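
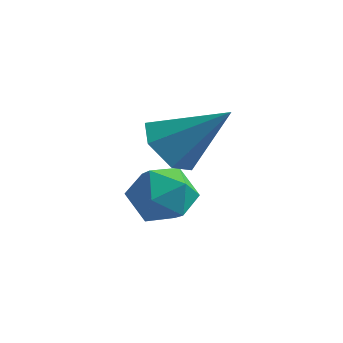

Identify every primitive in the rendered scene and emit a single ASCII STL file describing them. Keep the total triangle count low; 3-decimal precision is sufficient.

solid 
facet normal -0.771 -0.229 0.594
outer loop
vertex -4.278 -0.919 1.258
vertex -4.156 -1.967 1.013
vertex -3.629 -1.545 1.859
endloop
endfacet
facet normal -0.430 0.352 0.831
outer loop
vertex -4.278 -0.919 1.258
vertex -3.629 -1.545 1.859
vertex -3.32 -0.541 1.594
endloop
endfacet
facet normal -0.441 0.841 0.312
outer loop
vertex -4.278 -0.919 1.258
vertex -3.32 -0.541 1.594
vertex -3.656 -0.343 0.584
endloop
endfacet
facet normal -0.789 0.563 -0.247
outer loop
vertex -4.278 -0.919 1.258
vertex -3.656 -0.343 0.584
vertex -4.173 -1.225 0.224
endloop
endfacet
facet normal -0.993 -0.099 -0.072
outer loop
vertex -4.278 -0.919 1.258
vertex -4.173 -1.225 0.224
vertex -4.156 -1.967 1.013
endloop
endfacet
facet normal 0.250 0.174 0.952
outer loop
vertex -3.32 -0.541 1.594
vertex -3.629 -1.545 1.859
vertex -2.607 -1.355 1.556
endloop
endfacet
facet normal -0.301 -0.765 0.569
outer loop
vertex -3.629 -1.545 1.859
vertex -4.156 -1.967 1.013
vertex -3.124 -2.237 1.196
endloop
endfacet
facet normal -0.660 -0.554 -0.507
outer loop
vertex -4.156 -1.967 1.013
vertex -4.173 -1.225 0.224
vertex -3.46 -2.039 0.186
endloop
endfacet
facet normal -0.330 0.516 -0.790
outer loop
vertex -4.173 -1.225 0.224
vertex -3.656 -0.343 0.584
vertex -3.151 -1.035 -0.079
endloop
endfacet
facet normal 0.233 0.966 0.112
outer loop
vertex -3.656 -0.343 0.584
vertex -3.32 -0.541 1.594
vertex -2.624 -0.613 0.767
endloop
endfacet
facet normal 0.789 -0.563 0.247
outer loop
vertex -2.502 -1.661 0.522
vertex -2.607 -1.355 1.556
vertex -3.124 -2.237 1.196
endloop
endfacet
facet normal 0.441 -0.841 -0.312
outer loop
vertex -2.502 -1.661 0.522
vertex -3.124 -2.237 1.196
vertex -3.46 -2.039 0.186
endloop
endfacet
facet normal 0.430 -0.352 -0.831
outer loop
vertex -2.502 -1.661 0.522
vertex -3.46 -2.039 0.186
vertex -3.151 -1.035 -0.079
endloop
endfacet
facet normal 0.771 0.229 -0.594
outer loop
vertex -2.502 -1.661 0.522
vertex -3.151 -1.035 -0.079
vertex -2.624 -0.613 0.767
endloop
endfacet
facet normal 0.993 0.099 0.072
outer loop
vertex -2.502 -1.661 0.522
vertex -2.624 -0.613 0.767
vertex -2.607 -1.355 1.556
endloop
endfacet
facet normal 0.330 -0.516 0.790
outer loop
vertex -3.124 -2.237 1.196
vertex -2.607 -1.355 1.556
vertex -3.629 -1.545 1.859
endloop
endfacet
facet normal -0.233 -0.966 -0.112
outer loop
vertex -3.46 -2.039 0.186
vertex -3.124 -2.237 1.196
vertex -4.156 -1.967 1.013
endloop
endfacet
facet normal -0.250 -0.174 -0.952
outer loop
vertex -3.151 -1.035 -0.079
vertex -3.46 -2.039 0.186
vertex -4.173 -1.225 0.224
endloop
endfacet
facet normal 0.301 0.765 -0.569
outer loop
vertex -2.624 -0.613 0.767
vertex -3.151 -1.035 -0.079
vertex -3.656 -0.343 0.584
endloop
endfacet
facet normal 0.660 0.554 0.507
outer loop
vertex -2.607 -1.355 1.556
vertex -2.624 -0.613 0.767
vertex -3.32 -0.541 1.594
endloop
endfacet
facet normal -0.699 -0.297 -0.650
outer loop
vertex -2.367 -1.449 2.193
vertex -3.023 -1.565 2.952
vertex -2.955 -0.678 2.473
endloop
endfacet
facet normal 0.644 0.642 -0.415
outer loop
vertex -2.367 -1.449 2.193
vertex -2.955 -0.678 2.473
vertex -1.497 -0.915 4.368
endloop
endfacet
facet normal -0.700 -0.297 -0.649
outer loop
vertex -2.955 -0.678 2.473
vertex -3.023 -1.565 2.952
vertex -3.611 -0.793 3.233
endloop
endfacet
facet normal -0.016 0.991 0.136
outer loop
vertex -2.955 -0.678 2.473
vertex -3.611 -0.793 3.233
vertex -1.497 -0.915 4.368
endloop
endfacet
facet normal -0.701 -0.297 -0.649
outer loop
vertex -3.611 -0.793 3.233
vertex -3.023 -1.565 2.952
vertex -3.678 -1.68 3.712
endloop
endfacet
facet normal -0.400 0.459 0.794
outer loop
vertex -3.611 -0.793 3.233
vertex -3.678 -1.68 3.712
vertex -1.497 -0.915 4.368
endloop
endfacet
facet normal -0.700 -0.298 -0.649
outer loop
vertex -3.678 -1.68 3.712
vertex -3.023 -1.565 2.952
vertex -3.09 -2.451 3.431
endloop
endfacet
facet normal -0.123 -0.421 0.899
outer loop
vertex -3.678 -1.68 3.712
vertex -3.09 -2.451 3.431
vertex -1.497 -0.915 4.368
endloop
endfacet
facet normal -0.699 -0.298 -0.650
outer loop
vertex -3.09 -2.451 3.431
vertex -3.023 -1.565 2.952
vertex -2.434 -2.336 2.672
endloop
endfacet
facet normal 0.537 -0.769 0.348
outer loop
vertex -3.09 -2.451 3.431
vertex -2.434 -2.336 2.672
vertex -1.497 -0.915 4.368
endloop
endfacet
facet normal -0.699 -0.298 -0.650
outer loop
vertex -2.434 -2.336 2.672
vertex -3.023 -1.565 2.952
vertex -2.367 -1.449 2.193
endloop
endfacet
facet normal 0.921 -0.237 -0.310
outer loop
vertex -2.434 -2.336 2.672
vertex -2.367 -1.449 2.193
vertex -1.497 -0.915 4.368
endloop
endfacet

endsolid


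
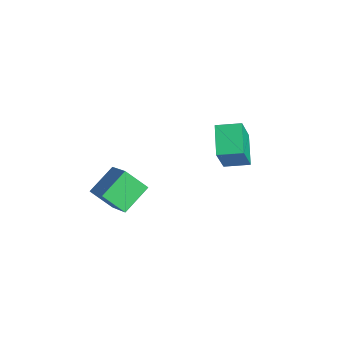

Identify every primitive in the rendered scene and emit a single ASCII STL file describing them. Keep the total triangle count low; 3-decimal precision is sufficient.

solid 
facet normal -0.444 -0.600 0.665
outer loop
vertex 1.328 -0.308 -0.782
vertex 0.168 -0.339 -1.584
vertex 1.766 -1.291 -1.377
endloop
endfacet
facet normal 0.822 0.022 0.568
outer loop
vertex 2.232 -0.661 -2.076
vertex 1.328 -0.308 -0.782
vertex 1.766 -1.291 -1.377
endloop
endfacet
facet normal -0.444 -0.600 0.666
outer loop
vertex 1.766 -1.291 -1.377
vertex 0.168 -0.339 -1.584
vertex 0.606 -1.323 -2.179
endloop
endfacet
facet normal 0.356 -0.800 -0.483
outer loop
vertex 0.606 -1.323 -2.179
vertex 2.232 -0.661 -2.076
vertex 1.766 -1.291 -1.377
endloop
endfacet
facet normal -0.356 0.800 0.484
outer loop
vertex 1.328 -0.308 -0.782
vertex 0.634 0.291 -2.283
vertex 0.168 -0.339 -1.584
endloop
endfacet
facet normal 0.822 0.022 0.568
outer loop
vertex 1.794 0.323 -1.481
vertex 1.328 -0.308 -0.782
vertex 2.232 -0.661 -2.076
endloop
endfacet
facet normal -0.357 0.799 0.484
outer loop
vertex 1.794 0.323 -1.481
vertex 0.634 0.291 -2.283
vertex 1.328 -0.308 -0.782
endloop
endfacet
facet normal -0.822 -0.022 -0.568
outer loop
vertex 0.168 -0.339 -1.584
vertex 0.634 0.291 -2.283
vertex 0.606 -1.323 -2.179
endloop
endfacet
facet normal 0.356 -0.799 -0.484
outer loop
vertex 1.072 -0.692 -2.878
vertex 2.232 -0.661 -2.076
vertex 0.606 -1.323 -2.179
endloop
endfacet
facet normal -0.822 -0.022 -0.568
outer loop
vertex 0.606 -1.323 -2.179
vertex 0.634 0.291 -2.283
vertex 1.072 -0.692 -2.878
endloop
endfacet
facet normal 0.444 0.600 -0.665
outer loop
vertex 1.072 -0.692 -2.878
vertex 1.794 0.323 -1.481
vertex 2.232 -0.661 -2.076
endloop
endfacet
facet normal 0.444 0.600 -0.665
outer loop
vertex 0.634 0.291 -2.283
vertex 1.794 0.323 -1.481
vertex 1.072 -0.692 -2.878
endloop
endfacet
facet normal -0.829 0.305 0.468
outer loop
vertex 1.202 2.943 0.44
vertex 1.593 3.761 0.6
vertex 0.658 3.458 -0.86
endloop
endfacet
facet normal -0.425 -0.888 -0.174
outer loop
vertex 1.687 3.079 -1.44
vertex 1.202 2.943 0.44
vertex 0.658 3.458 -0.86
endloop
endfacet
facet normal -0.829 0.306 0.467
outer loop
vertex 0.658 3.458 -0.86
vertex 1.593 3.761 0.6
vertex 1.05 4.275 -0.7
endloop
endfacet
facet normal -0.362 0.343 -0.867
outer loop
vertex 1.05 4.275 -0.7
vertex 1.687 3.079 -1.44
vertex 0.658 3.458 -0.86
endloop
endfacet
facet normal 0.362 -0.343 0.867
outer loop
vertex 1.202 2.943 0.44
vertex 2.622 3.382 0.02
vertex 1.593 3.761 0.6
endloop
endfacet
facet normal -0.425 -0.888 -0.174
outer loop
vertex 2.23 2.565 -0.14
vertex 1.202 2.943 0.44
vertex 1.687 3.079 -1.44
endloop
endfacet
facet normal 0.362 -0.344 0.866
outer loop
vertex 2.23 2.565 -0.14
vertex 2.622 3.382 0.02
vertex 1.202 2.943 0.44
endloop
endfacet
facet normal 0.425 0.888 0.174
outer loop
vertex 1.593 3.761 0.6
vertex 2.622 3.382 0.02
vertex 1.05 4.275 -0.7
endloop
endfacet
facet normal -0.363 0.343 -0.866
outer loop
vertex 2.078 3.897 -1.28
vertex 1.687 3.079 -1.44
vertex 1.05 4.275 -0.7
endloop
endfacet
facet normal 0.425 0.888 0.174
outer loop
vertex 1.05 4.275 -0.7
vertex 2.622 3.382 0.02
vertex 2.078 3.897 -1.28
endloop
endfacet
facet normal 0.830 -0.305 -0.467
outer loop
vertex 2.078 3.897 -1.28
vertex 2.23 2.565 -0.14
vertex 1.687 3.079 -1.44
endloop
endfacet
facet normal 0.829 -0.306 -0.468
outer loop
vertex 2.622 3.382 0.02
vertex 2.23 2.565 -0.14
vertex 2.078 3.897 -1.28
endloop
endfacet

endsolid


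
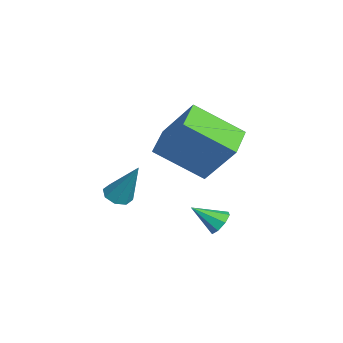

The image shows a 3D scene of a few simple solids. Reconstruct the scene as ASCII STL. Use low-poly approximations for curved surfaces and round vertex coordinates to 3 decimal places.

solid 
facet normal 0.150 0.802 -0.578
outer loop
vertex 4.137 -0.806 -1.544
vertex 3.698 -0.921 -1.818
vertex 3.807 -0.631 -1.387
endloop
endfacet
facet normal 0.459 0.070 0.886
outer loop
vertex 4.137 -0.806 -1.544
vertex 3.807 -0.631 -1.387
vertex 3.522 -1.859 -1.142
endloop
endfacet
facet normal 0.149 0.803 -0.578
outer loop
vertex 3.807 -0.631 -1.387
vertex 3.698 -0.921 -1.818
vertex 3.412 -0.626 -1.482
endloop
endfacet
facet normal -0.224 0.240 0.944
outer loop
vertex 3.807 -0.631 -1.387
vertex 3.412 -0.626 -1.482
vertex 3.522 -1.859 -1.142
endloop
endfacet
facet normal 0.151 0.803 -0.577
outer loop
vertex 3.412 -0.626 -1.482
vertex 3.698 -0.921 -1.818
vertex 3.185 -0.793 -1.774
endloop
endfacet
facet normal -0.810 0.088 0.580
outer loop
vertex 3.412 -0.626 -1.482
vertex 3.185 -0.793 -1.774
vertex 3.522 -1.859 -1.142
endloop
endfacet
facet normal 0.151 0.802 -0.577
outer loop
vertex 3.185 -0.793 -1.774
vertex 3.698 -0.921 -1.818
vertex 3.259 -1.035 -2.091
endloop
endfacet
facet normal -0.954 -0.299 0.005
outer loop
vertex 3.185 -0.793 -1.774
vertex 3.259 -1.035 -2.091
vertex 3.522 -1.859 -1.142
endloop
endfacet
facet normal 0.151 0.802 -0.577
outer loop
vertex 3.259 -1.035 -2.091
vertex 3.698 -0.921 -1.818
vertex 3.589 -1.21 -2.248
endloop
endfacet
facet normal -0.575 -0.690 -0.440
outer loop
vertex 3.259 -1.035 -2.091
vertex 3.589 -1.21 -2.248
vertex 3.522 -1.859 -1.142
endloop
endfacet
facet normal 0.149 0.803 -0.577
outer loop
vertex 3.589 -1.21 -2.248
vertex 3.698 -0.921 -1.818
vertex 3.983 -1.215 -2.153
endloop
endfacet
facet normal 0.109 -0.860 -0.498
outer loop
vertex 3.589 -1.21 -2.248
vertex 3.983 -1.215 -2.153
vertex 3.522 -1.859 -1.142
endloop
endfacet
facet normal 0.150 0.803 -0.577
outer loop
vertex 3.983 -1.215 -2.153
vertex 3.698 -0.921 -1.818
vertex 4.21 -1.048 -1.862
endloop
endfacet
facet normal 0.693 -0.708 -0.135
outer loop
vertex 3.983 -1.215 -2.153
vertex 4.21 -1.048 -1.862
vertex 3.522 -1.859 -1.142
endloop
endfacet
facet normal 0.150 0.803 -0.577
outer loop
vertex 4.21 -1.048 -1.862
vertex 3.698 -0.921 -1.818
vertex 4.137 -0.806 -1.544
endloop
endfacet
facet normal 0.839 -0.323 0.438
outer loop
vertex 4.21 -1.048 -1.862
vertex 4.137 -0.806 -1.544
vertex 3.522 -1.859 -1.142
endloop
endfacet
facet normal -0.317 -0.364 -0.876
outer loop
vertex 4.011 -4.659 -0.22
vertex 3.714 -4.227 -0.292
vertex 4.211 -4.364 -0.415
endloop
endfacet
facet normal 0.866 -0.463 0.188
outer loop
vertex 4.011 -4.659 -0.22
vertex 4.211 -4.364 -0.415
vertex 4.266 -3.593 1.232
endloop
endfacet
facet normal -0.317 -0.363 -0.876
outer loop
vertex 4.211 -4.364 -0.415
vertex 3.714 -4.227 -0.292
vertex 4.119 -3.989 -0.537
endloop
endfacet
facet normal 0.972 0.198 -0.125
outer loop
vertex 4.211 -4.364 -0.415
vertex 4.119 -3.989 -0.537
vertex 4.266 -3.593 1.232
endloop
endfacet
facet normal -0.317 -0.363 -0.876
outer loop
vertex 4.119 -3.989 -0.537
vertex 3.714 -4.227 -0.292
vertex 3.79 -3.753 -0.516
endloop
endfacet
facet normal 0.558 0.798 -0.225
outer loop
vertex 4.119 -3.989 -0.537
vertex 3.79 -3.753 -0.516
vertex 4.266 -3.593 1.232
endloop
endfacet
facet normal -0.316 -0.363 -0.876
outer loop
vertex 3.79 -3.753 -0.516
vertex 3.714 -4.227 -0.292
vertex 3.416 -3.794 -0.364
endloop
endfacet
facet normal -0.131 0.990 -0.055
outer loop
vertex 3.79 -3.753 -0.516
vertex 3.416 -3.794 -0.364
vertex 4.266 -3.593 1.232
endloop
endfacet
facet normal -0.318 -0.364 -0.875
outer loop
vertex 3.416 -3.794 -0.364
vertex 3.714 -4.227 -0.292
vertex 3.217 -4.089 -0.169
endloop
endfacet
facet normal -0.695 0.659 0.287
outer loop
vertex 3.416 -3.794 -0.364
vertex 3.217 -4.089 -0.169
vertex 4.266 -3.593 1.232
endloop
endfacet
facet normal -0.318 -0.364 -0.875
outer loop
vertex 3.217 -4.089 -0.169
vertex 3.714 -4.227 -0.292
vertex 3.309 -4.465 -0.046
endloop
endfacet
facet normal -0.801 0.000 0.599
outer loop
vertex 3.217 -4.089 -0.169
vertex 3.309 -4.465 -0.046
vertex 4.266 -3.593 1.232
endloop
endfacet
facet normal -0.317 -0.365 -0.875
outer loop
vertex 3.309 -4.465 -0.046
vertex 3.714 -4.227 -0.292
vertex 3.638 -4.701 -0.067
endloop
endfacet
facet normal -0.387 -0.601 0.700
outer loop
vertex 3.309 -4.465 -0.046
vertex 3.638 -4.701 -0.067
vertex 4.266 -3.593 1.232
endloop
endfacet
facet normal -0.318 -0.364 -0.875
outer loop
vertex 3.638 -4.701 -0.067
vertex 3.714 -4.227 -0.292
vertex 4.011 -4.659 -0.22
endloop
endfacet
facet normal 0.306 -0.792 0.528
outer loop
vertex 3.638 -4.701 -0.067
vertex 4.011 -4.659 -0.22
vertex 4.266 -3.593 1.232
endloop
endfacet
facet normal -0.921 0.335 0.200
outer loop
vertex -1.319 -2.386 -0.167
vertex -0.598 -1.393 1.488
vertex -0.942 -0.622 -1.39
endloop
endfacet
facet normal -0.350 -0.482 -0.803
outer loop
vertex 0.338 -1.087 -1.668
vertex -1.319 -2.386 -0.167
vertex -0.942 -0.622 -1.39
endloop
endfacet
facet normal -0.921 0.335 0.200
outer loop
vertex -0.942 -0.622 -1.39
vertex -0.598 -1.393 1.488
vertex -0.221 0.372 0.264
endloop
endfacet
facet normal 0.172 0.809 -0.561
outer loop
vertex -0.221 0.372 0.264
vertex 0.338 -1.087 -1.668
vertex -0.942 -0.622 -1.39
endloop
endfacet
facet normal -0.172 -0.810 0.561
outer loop
vertex -1.319 -2.386 -0.167
vertex 0.682 -1.858 1.21
vertex -0.598 -1.393 1.488
endloop
endfacet
facet normal -0.349 -0.482 -0.803
outer loop
vertex -0.039 -2.852 -0.444
vertex -1.319 -2.386 -0.167
vertex 0.338 -1.087 -1.668
endloop
endfacet
facet normal -0.173 -0.809 0.562
outer loop
vertex -0.039 -2.852 -0.444
vertex 0.682 -1.858 1.21
vertex -1.319 -2.386 -0.167
endloop
endfacet
facet normal 0.350 0.482 0.803
outer loop
vertex -0.598 -1.393 1.488
vertex 0.682 -1.858 1.21
vertex -0.221 0.372 0.264
endloop
endfacet
facet normal 0.173 0.809 -0.561
outer loop
vertex 1.059 -0.094 -0.013
vertex 0.338 -1.087 -1.668
vertex -0.221 0.372 0.264
endloop
endfacet
facet normal 0.349 0.482 0.803
outer loop
vertex -0.221 0.372 0.264
vertex 0.682 -1.858 1.21
vertex 1.059 -0.094 -0.013
endloop
endfacet
facet normal 0.921 -0.335 -0.200
outer loop
vertex 1.059 -0.094 -0.013
vertex -0.039 -2.852 -0.444
vertex 0.338 -1.087 -1.668
endloop
endfacet
facet normal 0.921 -0.335 -0.200
outer loop
vertex 0.682 -1.858 1.21
vertex -0.039 -2.852 -0.444
vertex 1.059 -0.094 -0.013
endloop
endfacet

endsolid


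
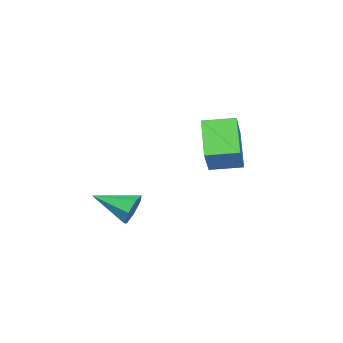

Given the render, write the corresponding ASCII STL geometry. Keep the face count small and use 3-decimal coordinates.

solid 
facet normal -0.092 0.940 -0.329
outer loop
vertex 2.78 1.18 -0.13
vertex 2.468 0.906 -0.826
vertex 2.081 1.107 -0.143
endloop
endfacet
facet normal -0.013 -0.052 0.999
outer loop
vertex 2.78 1.18 -0.13
vertex 2.081 1.107 -0.143
vertex 2.632 -0.786 -0.234
endloop
endfacet
facet normal -0.092 0.940 -0.329
outer loop
vertex 2.081 1.107 -0.143
vertex 2.468 0.906 -0.826
vertex 1.673 0.883 -0.67
endloop
endfacet
facet normal -0.716 -0.240 0.656
outer loop
vertex 2.081 1.107 -0.143
vertex 1.673 0.883 -0.67
vertex 2.632 -0.786 -0.234
endloop
endfacet
facet normal -0.092 0.940 -0.329
outer loop
vertex 1.673 0.883 -0.67
vertex 2.468 0.906 -0.826
vertex 1.864 0.676 -1.315
endloop
endfacet
facet normal -0.854 -0.513 -0.088
outer loop
vertex 1.673 0.883 -0.67
vertex 1.864 0.676 -1.315
vertex 2.632 -0.786 -0.234
endloop
endfacet
facet normal -0.092 0.940 -0.328
outer loop
vertex 1.864 0.676 -1.315
vertex 2.468 0.906 -0.826
vertex 2.51 0.643 -1.591
endloop
endfacet
facet normal -0.321 -0.666 -0.673
outer loop
vertex 1.864 0.676 -1.315
vertex 2.51 0.643 -1.591
vertex 2.632 -0.786 -0.234
endloop
endfacet
facet normal -0.091 0.940 -0.328
outer loop
vertex 2.51 0.643 -1.591
vertex 2.468 0.906 -0.826
vertex 3.124 0.807 -1.291
endloop
endfacet
facet normal 0.477 -0.583 -0.657
outer loop
vertex 2.51 0.643 -1.591
vertex 3.124 0.807 -1.291
vertex 2.632 -0.786 -0.234
endloop
endfacet
facet normal -0.091 0.940 -0.329
outer loop
vertex 3.124 0.807 -1.291
vertex 2.468 0.906 -0.826
vertex 3.244 1.046 -0.641
endloop
endfacet
facet normal 0.943 -0.327 -0.054
outer loop
vertex 3.124 0.807 -1.291
vertex 3.244 1.046 -0.641
vertex 2.632 -0.786 -0.234
endloop
endfacet
facet normal -0.091 0.940 -0.329
outer loop
vertex 3.244 1.046 -0.641
vertex 2.468 0.906 -0.826
vertex 2.78 1.18 -0.13
endloop
endfacet
facet normal 0.725 -0.091 0.682
outer loop
vertex 3.244 1.046 -0.641
vertex 2.78 1.18 -0.13
vertex 2.632 -0.786 -0.234
endloop
endfacet
facet normal -0.646 -0.320 0.693
outer loop
vertex -1.758 2.133 2.776
vertex -2.25 3.497 2.948
vertex -3.054 1.836 1.432
endloop
endfacet
facet normal 0.337 -0.934 -0.118
outer loop
vertex -1.75 2.483 0.032
vertex -1.758 2.133 2.776
vertex -3.054 1.836 1.432
endloop
endfacet
facet normal -0.645 -0.321 0.693
outer loop
vertex -3.054 1.836 1.432
vertex -2.25 3.497 2.948
vertex -3.546 3.2 1.605
endloop
endfacet
facet normal -0.685 -0.157 -0.711
outer loop
vertex -3.546 3.2 1.605
vertex -1.75 2.483 0.032
vertex -3.054 1.836 1.432
endloop
endfacet
facet normal 0.685 0.158 0.711
outer loop
vertex -1.758 2.133 2.776
vertex -0.946 4.144 1.548
vertex -2.25 3.497 2.948
endloop
endfacet
facet normal 0.337 -0.934 -0.118
outer loop
vertex -0.454 2.78 1.375
vertex -1.758 2.133 2.776
vertex -1.75 2.483 0.032
endloop
endfacet
facet normal 0.686 0.157 0.711
outer loop
vertex -0.454 2.78 1.375
vertex -0.946 4.144 1.548
vertex -1.758 2.133 2.776
endloop
endfacet
facet normal -0.337 0.934 0.118
outer loop
vertex -2.25 3.497 2.948
vertex -0.946 4.144 1.548
vertex -3.546 3.2 1.605
endloop
endfacet
facet normal -0.685 -0.158 -0.711
outer loop
vertex -2.242 3.847 0.204
vertex -1.75 2.483 0.032
vertex -3.546 3.2 1.605
endloop
endfacet
facet normal -0.337 0.934 0.118
outer loop
vertex -3.546 3.2 1.605
vertex -0.946 4.144 1.548
vertex -2.242 3.847 0.204
endloop
endfacet
facet normal 0.645 0.320 -0.694
outer loop
vertex -2.242 3.847 0.204
vertex -0.454 2.78 1.375
vertex -1.75 2.483 0.032
endloop
endfacet
facet normal 0.645 0.321 -0.693
outer loop
vertex -0.946 4.144 1.548
vertex -0.454 2.78 1.375
vertex -2.242 3.847 0.204
endloop
endfacet

endsolid


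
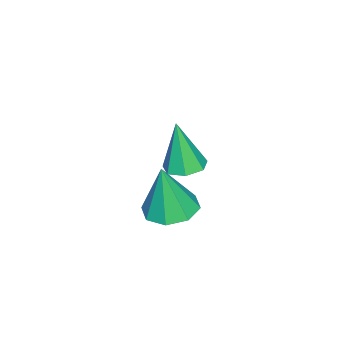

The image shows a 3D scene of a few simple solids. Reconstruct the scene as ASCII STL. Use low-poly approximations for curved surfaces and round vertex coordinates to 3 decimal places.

solid 
facet normal 0.048 0.186 -0.981
outer loop
vertex 4.173 2.887 0.81
vertex 3.488 3.215 0.839
vertex 4.171 3.535 0.933
endloop
endfacet
facet normal 0.928 -0.067 0.366
outer loop
vertex 4.173 2.887 0.81
vertex 4.171 3.535 0.933
vertex 3.392 2.845 2.781
endloop
endfacet
facet normal 0.047 0.188 -0.981
outer loop
vertex 4.171 3.535 0.933
vertex 3.488 3.215 0.839
vertex 3.655 3.942 0.986
endloop
endfacet
facet normal 0.571 0.661 0.487
outer loop
vertex 4.171 3.535 0.933
vertex 3.655 3.942 0.986
vertex 3.392 2.845 2.781
endloop
endfacet
facet normal 0.049 0.187 -0.981
outer loop
vertex 3.655 3.942 0.986
vertex 3.488 3.215 0.839
vertex 3.013 3.802 0.927
endloop
endfacet
facet normal -0.229 0.845 0.483
outer loop
vertex 3.655 3.942 0.986
vertex 3.013 3.802 0.927
vertex 3.392 2.845 2.781
endloop
endfacet
facet normal 0.049 0.187 -0.981
outer loop
vertex 3.013 3.802 0.927
vertex 3.488 3.215 0.839
vertex 2.729 3.22 0.802
endloop
endfacet
facet normal -0.868 0.347 0.356
outer loop
vertex 3.013 3.802 0.927
vertex 2.729 3.22 0.802
vertex 3.392 2.845 2.781
endloop
endfacet
facet normal 0.049 0.187 -0.981
outer loop
vertex 2.729 3.22 0.802
vertex 3.488 3.215 0.839
vertex 3.016 2.635 0.705
endloop
endfacet
facet normal -0.865 -0.458 0.203
outer loop
vertex 2.729 3.22 0.802
vertex 3.016 2.635 0.705
vertex 3.392 2.845 2.781
endloop
endfacet
facet normal 0.048 0.188 -0.981
outer loop
vertex 3.016 2.635 0.705
vertex 3.488 3.215 0.839
vertex 3.659 2.487 0.708
endloop
endfacet
facet normal -0.223 -0.965 0.138
outer loop
vertex 3.016 2.635 0.705
vertex 3.659 2.487 0.708
vertex 3.392 2.845 2.781
endloop
endfacet
facet normal 0.048 0.188 -0.981
outer loop
vertex 3.659 2.487 0.708
vertex 3.488 3.215 0.839
vertex 4.173 2.887 0.81
endloop
endfacet
facet normal 0.574 -0.791 0.211
outer loop
vertex 3.659 2.487 0.708
vertex 4.173 2.887 0.81
vertex 3.392 2.845 2.781
endloop
endfacet
facet normal -0.102 0.118 -0.988
outer loop
vertex 3.234 2.394 -2.735
vertex 2.229 2.138 -2.662
vertex 2.767 3.026 -2.611
endloop
endfacet
facet normal 0.776 0.497 0.389
outer loop
vertex 3.234 2.394 -2.735
vertex 2.767 3.026 -2.611
vertex 2.451 1.882 -0.518
endloop
endfacet
facet normal -0.102 0.118 -0.988
outer loop
vertex 2.767 3.026 -2.611
vertex 2.229 2.138 -2.662
vertex 1.985 3.139 -2.517
endloop
endfacet
facet normal 0.182 0.851 0.493
outer loop
vertex 2.767 3.026 -2.611
vertex 1.985 3.139 -2.517
vertex 2.451 1.882 -0.518
endloop
endfacet
facet normal -0.103 0.118 -0.988
outer loop
vertex 1.985 3.139 -2.517
vertex 2.229 2.138 -2.662
vertex 1.346 2.665 -2.507
endloop
endfacet
facet normal -0.495 0.679 0.542
outer loop
vertex 1.985 3.139 -2.517
vertex 1.346 2.665 -2.507
vertex 2.451 1.882 -0.518
endloop
endfacet
facet normal -0.103 0.118 -0.988
outer loop
vertex 1.346 2.665 -2.507
vertex 2.229 2.138 -2.662
vertex 1.223 1.882 -2.588
endloop
endfacet
facet normal -0.857 0.082 0.508
outer loop
vertex 1.346 2.665 -2.507
vertex 1.223 1.882 -2.588
vertex 2.451 1.882 -0.518
endloop
endfacet
facet normal -0.103 0.118 -0.988
outer loop
vertex 1.223 1.882 -2.588
vertex 2.229 2.138 -2.662
vertex 1.69 1.25 -2.712
endloop
endfacet
facet normal -0.693 -0.593 0.411
outer loop
vertex 1.223 1.882 -2.588
vertex 1.69 1.25 -2.712
vertex 2.451 1.882 -0.518
endloop
endfacet
facet normal -0.102 0.117 -0.988
outer loop
vertex 1.69 1.25 -2.712
vertex 2.229 2.138 -2.662
vertex 2.473 1.137 -2.806
endloop
endfacet
facet normal -0.100 -0.946 0.307
outer loop
vertex 1.69 1.25 -2.712
vertex 2.473 1.137 -2.806
vertex 2.451 1.882 -0.518
endloop
endfacet
facet normal -0.102 0.117 -0.988
outer loop
vertex 2.473 1.137 -2.806
vertex 2.229 2.138 -2.662
vertex 3.112 1.611 -2.816
endloop
endfacet
facet normal 0.578 -0.774 0.258
outer loop
vertex 2.473 1.137 -2.806
vertex 3.112 1.611 -2.816
vertex 2.451 1.882 -0.518
endloop
endfacet
facet normal -0.102 0.118 -0.988
outer loop
vertex 3.112 1.611 -2.816
vertex 2.229 2.138 -2.662
vertex 3.234 2.394 -2.735
endloop
endfacet
facet normal 0.940 -0.177 0.291
outer loop
vertex 3.112 1.611 -2.816
vertex 3.234 2.394 -2.735
vertex 2.451 1.882 -0.518
endloop
endfacet

endsolid


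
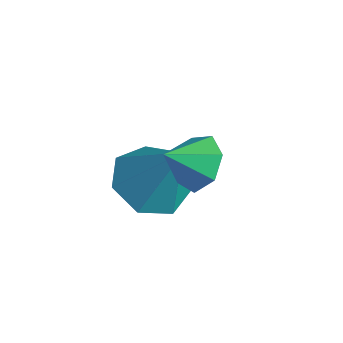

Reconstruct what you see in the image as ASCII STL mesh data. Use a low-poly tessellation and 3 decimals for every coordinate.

solid 
facet normal -0.442 -0.163 -0.882
outer loop
vertex -1.766 -1.657 -1.883
vertex -2.69 -1.615 -1.428
vertex -2.143 -0.847 -1.844
endloop
endfacet
facet normal 0.905 0.423 -0.034
outer loop
vertex -1.766 -1.657 -1.883
vertex -2.143 -0.847 -1.844
vertex -1.85 -1.305 0.248
endloop
endfacet
facet normal -0.441 -0.163 -0.882
outer loop
vertex -2.143 -0.847 -1.844
vertex -2.69 -1.615 -1.428
vertex -2.932 -0.616 -1.492
endloop
endfacet
facet normal 0.341 0.927 0.155
outer loop
vertex -2.143 -0.847 -1.844
vertex -2.932 -0.616 -1.492
vertex -1.85 -1.305 0.248
endloop
endfacet
facet normal -0.442 -0.164 -0.882
outer loop
vertex -2.932 -0.616 -1.492
vertex -2.69 -1.615 -1.428
vertex -3.538 -1.137 -1.092
endloop
endfacet
facet normal -0.334 0.787 0.519
outer loop
vertex -2.932 -0.616 -1.492
vertex -3.538 -1.137 -1.092
vertex -1.85 -1.305 0.248
endloop
endfacet
facet normal -0.442 -0.164 -0.882
outer loop
vertex -3.538 -1.137 -1.092
vertex -2.69 -1.615 -1.428
vertex -3.505 -2.018 -0.945
endloop
endfacet
facet normal -0.612 0.108 0.784
outer loop
vertex -3.538 -1.137 -1.092
vertex -3.505 -2.018 -0.945
vertex -1.85 -1.305 0.248
endloop
endfacet
facet normal -0.442 -0.163 -0.882
outer loop
vertex -3.505 -2.018 -0.945
vertex -2.69 -1.615 -1.428
vertex -2.858 -2.596 -1.162
endloop
endfacet
facet normal -0.283 -0.598 0.750
outer loop
vertex -3.505 -2.018 -0.945
vertex -2.858 -2.596 -1.162
vertex -1.85 -1.305 0.248
endloop
endfacet
facet normal -0.441 -0.164 -0.882
outer loop
vertex -2.858 -2.596 -1.162
vertex -2.69 -1.615 -1.428
vertex -2.084 -2.435 -1.579
endloop
endfacet
facet normal 0.405 -0.800 0.443
outer loop
vertex -2.858 -2.596 -1.162
vertex -2.084 -2.435 -1.579
vertex -1.85 -1.305 0.248
endloop
endfacet
facet normal -0.442 -0.164 -0.882
outer loop
vertex -2.084 -2.435 -1.579
vertex -2.69 -1.615 -1.428
vertex -1.766 -1.657 -1.883
endloop
endfacet
facet normal 0.934 -0.345 0.094
outer loop
vertex -2.084 -2.435 -1.579
vertex -1.766 -1.657 -1.883
vertex -1.85 -1.305 0.248
endloop
endfacet
facet normal 0.221 0.749 -0.625
outer loop
vertex 0.106 -1.94 1.362
vertex -0.635 -1.811 1.255
vertex -0.172 -1.511 1.778
endloop
endfacet
facet normal 0.613 -0.308 0.728
outer loop
vertex 0.106 -1.94 1.362
vertex -0.172 -1.511 1.778
vertex -0.865 -2.589 1.905
endloop
endfacet
facet normal 0.222 0.748 -0.626
outer loop
vertex -0.172 -1.511 1.778
vertex -0.635 -1.811 1.255
vertex -0.799 -1.307 1.799
endloop
endfacet
facet normal 0.059 0.079 0.995
outer loop
vertex -0.172 -1.511 1.778
vertex -0.799 -1.307 1.799
vertex -0.865 -2.589 1.905
endloop
endfacet
facet normal 0.221 0.748 -0.626
outer loop
vertex -0.799 -1.307 1.799
vertex -0.635 -1.811 1.255
vertex -1.302 -1.483 1.411
endloop
endfacet
facet normal -0.629 0.096 0.772
outer loop
vertex -0.799 -1.307 1.799
vertex -1.302 -1.483 1.411
vertex -0.865 -2.589 1.905
endloop
endfacet
facet normal 0.221 0.748 -0.626
outer loop
vertex -1.302 -1.483 1.411
vertex -0.635 -1.811 1.255
vertex -1.303 -1.906 0.905
endloop
endfacet
facet normal -0.936 -0.269 0.227
outer loop
vertex -1.302 -1.483 1.411
vertex -1.303 -1.906 0.905
vertex -0.865 -2.589 1.905
endloop
endfacet
facet normal 0.221 0.749 -0.625
outer loop
vertex -1.303 -1.906 0.905
vertex -0.635 -1.811 1.255
vertex -0.8 -2.257 0.662
endloop
endfacet
facet normal -0.629 -0.742 -0.231
outer loop
vertex -1.303 -1.906 0.905
vertex -0.8 -2.257 0.662
vertex -0.865 -2.589 1.905
endloop
endfacet
facet normal 0.222 0.748 -0.625
outer loop
vertex -0.8 -2.257 0.662
vertex -0.635 -1.811 1.255
vertex -0.173 -2.273 0.866
endloop
endfacet
facet normal 0.058 -0.965 -0.255
outer loop
vertex -0.8 -2.257 0.662
vertex -0.173 -2.273 0.866
vertex -0.865 -2.589 1.905
endloop
endfacet
facet normal 0.221 0.748 -0.626
outer loop
vertex -0.173 -2.273 0.866
vertex -0.635 -1.811 1.255
vertex 0.106 -1.94 1.362
endloop
endfacet
facet normal 0.612 -0.771 0.173
outer loop
vertex -0.173 -2.273 0.866
vertex 0.106 -1.94 1.362
vertex -0.865 -2.589 1.905
endloop
endfacet

endsolid


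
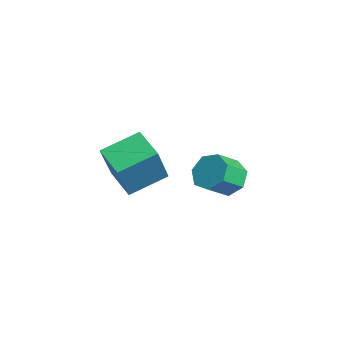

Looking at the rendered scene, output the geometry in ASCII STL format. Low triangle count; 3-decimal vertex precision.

solid 
facet normal -0.294 0.736 -0.610
outer loop
vertex 0.662 2.163 -2.786
vertex 0.274 1.602 -3.276
vertex -0.034 2.024 -2.618
endloop
endfacet
facet normal 0.053 0.650 0.758
outer loop
vertex 0.662 2.163 -2.786
vertex -0.034 2.024 -2.618
vertex 1.014 1.28 -2.054
endloop
endfacet
facet normal 0.053 0.650 0.758
outer loop
vertex 1.014 1.28 -2.054
vertex -0.034 2.024 -2.618
vertex 0.319 1.141 -1.886
endloop
endfacet
facet normal 0.295 -0.735 0.610
outer loop
vertex 1.014 1.28 -2.054
vertex 0.319 1.141 -1.886
vertex 0.626 0.718 -2.544
endloop
endfacet
facet normal -0.294 0.736 -0.610
outer loop
vertex -0.034 2.024 -2.618
vertex 0.274 1.602 -3.276
vertex -0.498 1.567 -2.946
endloop
endfacet
facet normal -0.713 0.256 0.653
outer loop
vertex -0.034 2.024 -2.618
vertex -0.498 1.567 -2.946
vertex 0.319 1.141 -1.886
endloop
endfacet
facet normal -0.713 0.256 0.653
outer loop
vertex 0.319 1.141 -1.886
vertex -0.498 1.567 -2.946
vertex -0.145 0.684 -2.214
endloop
endfacet
facet normal 0.294 -0.736 0.610
outer loop
vertex 0.319 1.141 -1.886
vertex -0.145 0.684 -2.214
vertex 0.626 0.718 -2.544
endloop
endfacet
facet normal -0.294 0.736 -0.610
outer loop
vertex -0.498 1.567 -2.946
vertex 0.274 1.602 -3.276
vertex -0.381 1.136 -3.522
endloop
endfacet
facet normal -0.942 -0.330 0.056
outer loop
vertex -0.498 1.567 -2.946
vertex -0.381 1.136 -3.522
vertex -0.145 0.684 -2.214
endloop
endfacet
facet normal -0.942 -0.330 0.056
outer loop
vertex -0.145 0.684 -2.214
vertex -0.381 1.136 -3.522
vertex -0.028 0.253 -2.79
endloop
endfacet
facet normal 0.294 -0.736 0.610
outer loop
vertex -0.145 0.684 -2.214
vertex -0.028 0.253 -2.79
vertex 0.626 0.718 -2.544
endloop
endfacet
facet normal -0.294 0.736 -0.610
outer loop
vertex -0.381 1.136 -3.522
vertex 0.274 1.602 -3.276
vertex 0.229 1.056 -3.913
endloop
endfacet
facet normal -0.462 -0.668 -0.583
outer loop
vertex -0.381 1.136 -3.522
vertex 0.229 1.056 -3.913
vertex -0.028 0.253 -2.79
endloop
endfacet
facet normal -0.462 -0.668 -0.583
outer loop
vertex -0.028 0.253 -2.79
vertex 0.229 1.056 -3.913
vertex 0.582 0.173 -3.181
endloop
endfacet
facet normal 0.294 -0.736 0.610
outer loop
vertex -0.028 0.253 -2.79
vertex 0.582 0.173 -3.181
vertex 0.626 0.718 -2.544
endloop
endfacet
facet normal -0.293 0.736 -0.610
outer loop
vertex 0.229 1.056 -3.913
vertex 0.274 1.602 -3.276
vertex 0.873 1.386 -3.824
endloop
endfacet
facet normal 0.366 -0.503 -0.783
outer loop
vertex 0.229 1.056 -3.913
vertex 0.873 1.386 -3.824
vertex 0.582 0.173 -3.181
endloop
endfacet
facet normal 0.366 -0.503 -0.783
outer loop
vertex 0.582 0.173 -3.181
vertex 0.873 1.386 -3.824
vertex 1.225 0.503 -3.092
endloop
endfacet
facet normal 0.293 -0.736 0.610
outer loop
vertex 0.582 0.173 -3.181
vertex 1.225 0.503 -3.092
vertex 0.626 0.718 -2.544
endloop
endfacet
facet normal -0.294 0.735 -0.611
outer loop
vertex 0.873 1.386 -3.824
vertex 0.274 1.602 -3.276
vertex 1.065 1.879 -3.323
endloop
endfacet
facet normal 0.919 0.041 -0.392
outer loop
vertex 0.873 1.386 -3.824
vertex 1.065 1.879 -3.323
vertex 1.225 0.503 -3.092
endloop
endfacet
facet normal 0.919 0.041 -0.393
outer loop
vertex 1.225 0.503 -3.092
vertex 1.065 1.879 -3.323
vertex 1.418 0.996 -2.59
endloop
endfacet
facet normal 0.294 -0.736 0.610
outer loop
vertex 1.225 0.503 -3.092
vertex 1.418 0.996 -2.59
vertex 0.626 0.718 -2.544
endloop
endfacet
facet normal -0.294 0.736 -0.610
outer loop
vertex 1.065 1.879 -3.323
vertex 0.274 1.602 -3.276
vertex 0.662 2.163 -2.786
endloop
endfacet
facet normal 0.780 0.554 0.292
outer loop
vertex 1.065 1.879 -3.323
vertex 0.662 2.163 -2.786
vertex 1.418 0.996 -2.59
endloop
endfacet
facet normal 0.779 0.554 0.294
outer loop
vertex 1.418 0.996 -2.59
vertex 0.662 2.163 -2.786
vertex 1.014 1.28 -2.054
endloop
endfacet
facet normal 0.294 -0.735 0.611
outer loop
vertex 1.418 0.996 -2.59
vertex 1.014 1.28 -2.054
vertex 0.626 0.718 -2.544
endloop
endfacet
facet normal -0.913 -0.245 0.326
outer loop
vertex 2.449 -3.766 0.471
vertex 2.261 -2.297 1.049
vertex 1.672 -3.181 -1.266
endloop
endfacet
facet normal 0.118 -0.924 -0.364
outer loop
vertex 2.859 -2.863 -1.689
vertex 2.449 -3.766 0.471
vertex 1.672 -3.181 -1.266
endloop
endfacet
facet normal -0.913 -0.245 0.326
outer loop
vertex 1.672 -3.181 -1.266
vertex 2.261 -2.297 1.049
vertex 1.484 -1.712 -0.687
endloop
endfacet
facet normal -0.390 0.294 -0.873
outer loop
vertex 1.484 -1.712 -0.687
vertex 2.859 -2.863 -1.689
vertex 1.672 -3.181 -1.266
endloop
endfacet
facet normal 0.390 -0.294 0.873
outer loop
vertex 2.449 -3.766 0.471
vertex 3.448 -1.979 0.626
vertex 2.261 -2.297 1.049
endloop
endfacet
facet normal 0.118 -0.924 -0.364
outer loop
vertex 3.636 -3.448 0.047
vertex 2.449 -3.766 0.471
vertex 2.859 -2.863 -1.689
endloop
endfacet
facet normal 0.390 -0.294 0.872
outer loop
vertex 3.636 -3.448 0.047
vertex 3.448 -1.979 0.626
vertex 2.449 -3.766 0.471
endloop
endfacet
facet normal -0.118 0.924 0.364
outer loop
vertex 2.261 -2.297 1.049
vertex 3.448 -1.979 0.626
vertex 1.484 -1.712 -0.687
endloop
endfacet
facet normal -0.390 0.293 -0.873
outer loop
vertex 2.671 -1.394 -1.111
vertex 2.859 -2.863 -1.689
vertex 1.484 -1.712 -0.687
endloop
endfacet
facet normal -0.118 0.924 0.364
outer loop
vertex 1.484 -1.712 -0.687
vertex 3.448 -1.979 0.626
vertex 2.671 -1.394 -1.111
endloop
endfacet
facet normal 0.913 0.245 -0.326
outer loop
vertex 2.671 -1.394 -1.111
vertex 3.636 -3.448 0.047
vertex 2.859 -2.863 -1.689
endloop
endfacet
facet normal 0.913 0.245 -0.326
outer loop
vertex 3.448 -1.979 0.626
vertex 3.636 -3.448 0.047
vertex 2.671 -1.394 -1.111
endloop
endfacet

endsolid


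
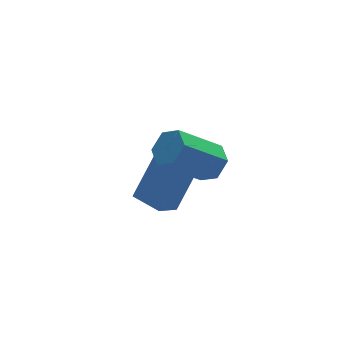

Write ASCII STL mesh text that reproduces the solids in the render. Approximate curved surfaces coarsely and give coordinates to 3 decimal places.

solid 
facet normal 0.740 -0.052 -0.670
outer loop
vertex -1.879 -3.57 2.258
vertex -2.193 -3.118 1.876
vertex -1.756 -2.917 2.343
endloop
endfacet
facet normal 0.647 -0.217 0.731
outer loop
vertex -1.879 -3.57 2.258
vertex -1.756 -2.917 2.343
vertex -3.233 -3.474 3.485
endloop
endfacet
facet normal 0.647 -0.217 0.731
outer loop
vertex -3.233 -3.474 3.485
vertex -1.756 -2.917 2.343
vertex -3.11 -2.821 3.57
endloop
endfacet
facet normal -0.740 0.052 0.671
outer loop
vertex -3.233 -3.474 3.485
vertex -3.11 -2.821 3.57
vertex -3.547 -3.022 3.104
endloop
endfacet
facet normal 0.740 -0.052 -0.670
outer loop
vertex -1.756 -2.917 2.343
vertex -2.193 -3.118 1.876
vertex -2.07 -2.465 1.961
endloop
endfacet
facet normal 0.482 0.736 0.475
outer loop
vertex -1.756 -2.917 2.343
vertex -2.07 -2.465 1.961
vertex -3.11 -2.821 3.57
endloop
endfacet
facet normal 0.483 0.736 0.475
outer loop
vertex -3.11 -2.821 3.57
vertex -2.07 -2.465 1.961
vertex -3.424 -2.369 3.189
endloop
endfacet
facet normal -0.740 0.052 0.671
outer loop
vertex -3.11 -2.821 3.57
vertex -3.424 -2.369 3.189
vertex -3.547 -3.022 3.104
endloop
endfacet
facet normal 0.740 -0.052 -0.671
outer loop
vertex -2.07 -2.465 1.961
vertex -2.193 -3.118 1.876
vertex -2.507 -2.666 1.495
endloop
endfacet
facet normal -0.165 0.952 -0.256
outer loop
vertex -2.07 -2.465 1.961
vertex -2.507 -2.666 1.495
vertex -3.424 -2.369 3.189
endloop
endfacet
facet normal -0.165 0.953 -0.256
outer loop
vertex -3.424 -2.369 3.189
vertex -2.507 -2.666 1.495
vertex -3.861 -2.57 2.722
endloop
endfacet
facet normal -0.740 0.052 0.670
outer loop
vertex -3.424 -2.369 3.189
vertex -3.861 -2.57 2.722
vertex -3.547 -3.022 3.104
endloop
endfacet
facet normal 0.740 -0.052 -0.671
outer loop
vertex -2.507 -2.666 1.495
vertex -2.193 -3.118 1.876
vertex -2.63 -3.319 1.41
endloop
endfacet
facet normal -0.647 0.217 -0.731
outer loop
vertex -2.507 -2.666 1.495
vertex -2.63 -3.319 1.41
vertex -3.861 -2.57 2.722
endloop
endfacet
facet normal -0.647 0.217 -0.731
outer loop
vertex -3.861 -2.57 2.722
vertex -2.63 -3.319 1.41
vertex -3.984 -3.223 2.637
endloop
endfacet
facet normal -0.740 0.052 0.670
outer loop
vertex -3.861 -2.57 2.722
vertex -3.984 -3.223 2.637
vertex -3.547 -3.022 3.104
endloop
endfacet
facet normal 0.740 -0.052 -0.671
outer loop
vertex -2.63 -3.319 1.41
vertex -2.193 -3.118 1.876
vertex -2.316 -3.771 1.791
endloop
endfacet
facet normal -0.483 -0.736 -0.475
outer loop
vertex -2.63 -3.319 1.41
vertex -2.316 -3.771 1.791
vertex -3.984 -3.223 2.637
endloop
endfacet
facet normal -0.483 -0.736 -0.474
outer loop
vertex -3.984 -3.223 2.637
vertex -2.316 -3.771 1.791
vertex -3.67 -3.675 3.019
endloop
endfacet
facet normal -0.740 0.052 0.670
outer loop
vertex -3.984 -3.223 2.637
vertex -3.67 -3.675 3.019
vertex -3.547 -3.022 3.104
endloop
endfacet
facet normal 0.740 -0.052 -0.670
outer loop
vertex -2.316 -3.771 1.791
vertex -2.193 -3.118 1.876
vertex -1.879 -3.57 2.258
endloop
endfacet
facet normal 0.165 -0.953 0.256
outer loop
vertex -2.316 -3.771 1.791
vertex -1.879 -3.57 2.258
vertex -3.67 -3.675 3.019
endloop
endfacet
facet normal 0.165 -0.952 0.256
outer loop
vertex -3.67 -3.675 3.019
vertex -1.879 -3.57 2.258
vertex -3.233 -3.474 3.485
endloop
endfacet
facet normal -0.740 0.052 0.671
outer loop
vertex -3.67 -3.675 3.019
vertex -3.233 -3.474 3.485
vertex -3.547 -3.022 3.104
endloop
endfacet
facet normal -0.542 -0.224 -0.810
outer loop
vertex -3.466 -2.191 -0.832
vertex -3.899 -1.212 -0.813
vertex -2.722 -1.849 -1.424
endloop
endfacet
facet normal 0.406 -0.914 -0.018
outer loop
vertex -1.801 -1.468 -0.047
vertex -3.466 -2.191 -0.832
vertex -2.722 -1.849 -1.424
endloop
endfacet
facet normal -0.542 -0.225 -0.810
outer loop
vertex -2.722 -1.849 -1.424
vertex -3.899 -1.212 -0.813
vertex -3.156 -0.871 -1.405
endloop
endfacet
facet normal 0.736 0.338 -0.586
outer loop
vertex -3.156 -0.871 -1.405
vertex -1.801 -1.468 -0.047
vertex -2.722 -1.849 -1.424
endloop
endfacet
facet normal -0.737 -0.337 0.586
outer loop
vertex -3.466 -2.191 -0.832
vertex -2.978 -0.831 0.564
vertex -3.899 -1.212 -0.813
endloop
endfacet
facet normal 0.405 -0.914 -0.018
outer loop
vertex -2.544 -1.809 0.545
vertex -3.466 -2.191 -0.832
vertex -1.801 -1.468 -0.047
endloop
endfacet
facet normal -0.736 -0.338 0.587
outer loop
vertex -2.544 -1.809 0.545
vertex -2.978 -0.831 0.564
vertex -3.466 -2.191 -0.832
endloop
endfacet
facet normal -0.405 0.914 0.018
outer loop
vertex -3.899 -1.212 -0.813
vertex -2.978 -0.831 0.564
vertex -3.156 -0.871 -1.405
endloop
endfacet
facet normal 0.736 0.337 -0.587
outer loop
vertex -2.234 -0.489 -0.028
vertex -1.801 -1.468 -0.047
vertex -3.156 -0.871 -1.405
endloop
endfacet
facet normal -0.406 0.914 0.018
outer loop
vertex -3.156 -0.871 -1.405
vertex -2.978 -0.831 0.564
vertex -2.234 -0.489 -0.028
endloop
endfacet
facet normal 0.542 0.224 0.810
outer loop
vertex -2.234 -0.489 -0.028
vertex -2.544 -1.809 0.545
vertex -1.801 -1.468 -0.047
endloop
endfacet
facet normal 0.541 0.225 0.810
outer loop
vertex -2.978 -0.831 0.564
vertex -2.544 -1.809 0.545
vertex -2.234 -0.489 -0.028
endloop
endfacet

endsolid


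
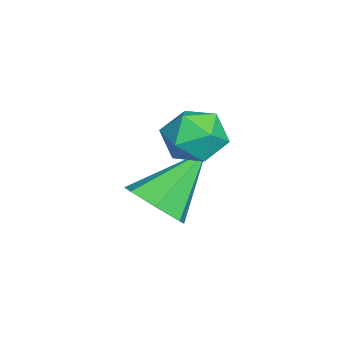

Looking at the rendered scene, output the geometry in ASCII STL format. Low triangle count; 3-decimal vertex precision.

solid 
facet normal -0.988 -0.157 -0.018
outer loop
vertex -0.039 3.563 3.863
vertex 0.093 2.764 3.566
vertex 0.055 2.907 4.415
endloop
endfacet
facet normal -0.812 0.303 0.499
outer loop
vertex -0.039 3.563 3.863
vertex 0.055 2.907 4.415
vertex 0.436 3.663 4.576
endloop
endfacet
facet normal -0.476 0.857 0.197
outer loop
vertex -0.039 3.563 3.863
vertex 0.436 3.663 4.576
vertex 0.71 3.988 3.826
endloop
endfacet
facet normal -0.445 0.739 -0.506
outer loop
vertex -0.039 3.563 3.863
vertex 0.71 3.988 3.826
vertex 0.498 3.433 3.201
endloop
endfacet
facet normal -0.761 0.112 -0.639
outer loop
vertex -0.039 3.563 3.863
vertex 0.498 3.433 3.201
vertex 0.093 2.764 3.566
endloop
endfacet
facet normal -0.352 -0.022 0.936
outer loop
vertex 0.436 3.663 4.576
vertex 0.055 2.907 4.415
vertex 0.862 2.927 4.719
endloop
endfacet
facet normal -0.635 -0.766 0.101
outer loop
vertex 0.055 2.907 4.415
vertex 0.093 2.764 3.566
vertex 0.65 2.372 4.094
endloop
endfacet
facet normal -0.268 -0.331 -0.905
outer loop
vertex 0.093 2.764 3.566
vertex 0.498 3.433 3.201
vertex 0.924 2.697 3.344
endloop
endfacet
facet normal 0.243 0.683 -0.689
outer loop
vertex 0.498 3.433 3.201
vertex 0.71 3.988 3.826
vertex 1.305 3.453 3.505
endloop
endfacet
facet normal 0.190 0.874 0.448
outer loop
vertex 0.71 3.988 3.826
vertex 0.436 3.663 4.576
vertex 1.267 3.596 4.354
endloop
endfacet
facet normal 0.445 -0.739 0.506
outer loop
vertex 1.399 2.797 4.057
vertex 0.862 2.927 4.719
vertex 0.65 2.372 4.094
endloop
endfacet
facet normal 0.476 -0.857 -0.197
outer loop
vertex 1.399 2.797 4.057
vertex 0.65 2.372 4.094
vertex 0.924 2.697 3.344
endloop
endfacet
facet normal 0.812 -0.303 -0.499
outer loop
vertex 1.399 2.797 4.057
vertex 0.924 2.697 3.344
vertex 1.305 3.453 3.505
endloop
endfacet
facet normal 0.988 0.157 0.018
outer loop
vertex 1.399 2.797 4.057
vertex 1.305 3.453 3.505
vertex 1.267 3.596 4.354
endloop
endfacet
facet normal 0.761 -0.112 0.639
outer loop
vertex 1.399 2.797 4.057
vertex 1.267 3.596 4.354
vertex 0.862 2.927 4.719
endloop
endfacet
facet normal -0.243 -0.683 0.689
outer loop
vertex 0.65 2.372 4.094
vertex 0.862 2.927 4.719
vertex 0.055 2.907 4.415
endloop
endfacet
facet normal -0.190 -0.874 -0.448
outer loop
vertex 0.924 2.697 3.344
vertex 0.65 2.372 4.094
vertex 0.093 2.764 3.566
endloop
endfacet
facet normal 0.352 0.022 -0.936
outer loop
vertex 1.305 3.453 3.505
vertex 0.924 2.697 3.344
vertex 0.498 3.433 3.201
endloop
endfacet
facet normal 0.635 0.766 -0.101
outer loop
vertex 1.267 3.596 4.354
vertex 1.305 3.453 3.505
vertex 0.71 3.988 3.826
endloop
endfacet
facet normal 0.268 0.331 0.905
outer loop
vertex 0.862 2.927 4.719
vertex 1.267 3.596 4.354
vertex 0.436 3.663 4.576
endloop
endfacet
facet normal 0.487 -0.559 -0.671
outer loop
vertex 1.327 2.347 1.935
vertex 0.564 2.242 1.469
vertex 1.188 2.885 1.386
endloop
endfacet
facet normal 0.614 0.636 0.468
outer loop
vertex 1.327 2.347 1.935
vertex 1.188 2.885 1.386
vertex -0.424 3.378 2.831
endloop
endfacet
facet normal 0.488 -0.560 -0.670
outer loop
vertex 1.188 2.885 1.386
vertex 0.564 2.242 1.469
vertex 0.58 2.938 0.899
endloop
endfacet
facet normal 0.186 0.975 -0.126
outer loop
vertex 1.188 2.885 1.386
vertex 0.58 2.938 0.899
vertex -0.424 3.378 2.831
endloop
endfacet
facet normal 0.486 -0.560 -0.670
outer loop
vertex 0.58 2.938 0.899
vertex 0.564 2.242 1.469
vertex -0.041 2.467 0.842
endloop
endfacet
facet normal -0.518 0.736 -0.437
outer loop
vertex 0.58 2.938 0.899
vertex -0.041 2.467 0.842
vertex -0.424 3.378 2.831
endloop
endfacet
facet normal 0.487 -0.560 -0.670
outer loop
vertex -0.041 2.467 0.842
vertex 0.564 2.242 1.469
vertex -0.206 1.827 1.257
endloop
endfacet
facet normal -0.968 0.099 -0.232
outer loop
vertex -0.041 2.467 0.842
vertex -0.206 1.827 1.257
vertex -0.424 3.378 2.831
endloop
endfacet
facet normal 0.486 -0.560 -0.671
outer loop
vertex -0.206 1.827 1.257
vertex 0.564 2.242 1.469
vertex 0.209 1.499 1.832
endloop
endfacet
facet normal -0.825 -0.456 0.335
outer loop
vertex -0.206 1.827 1.257
vertex 0.209 1.499 1.832
vertex -0.424 3.378 2.831
endloop
endfacet
facet normal 0.487 -0.560 -0.670
outer loop
vertex 0.209 1.499 1.832
vertex 0.564 2.242 1.469
vertex 0.891 1.73 2.134
endloop
endfacet
facet normal -0.197 -0.511 0.837
outer loop
vertex 0.209 1.499 1.832
vertex 0.891 1.73 2.134
vertex -0.424 3.378 2.831
endloop
endfacet
facet normal 0.487 -0.560 -0.670
outer loop
vertex 0.891 1.73 2.134
vertex 0.564 2.242 1.469
vertex 1.327 2.347 1.935
endloop
endfacet
facet normal 0.444 -0.025 0.896
outer loop
vertex 0.891 1.73 2.134
vertex 1.327 2.347 1.935
vertex -0.424 3.378 2.831
endloop
endfacet

endsolid


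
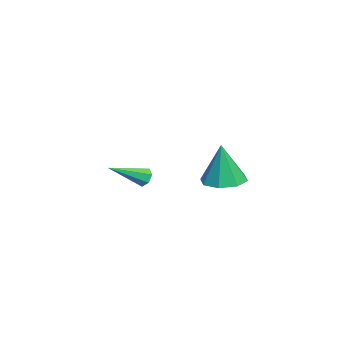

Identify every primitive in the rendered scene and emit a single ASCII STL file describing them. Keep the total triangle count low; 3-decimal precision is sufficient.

solid 
facet normal -0.090 0.062 -0.994
outer loop
vertex 3.952 3.253 0.683
vertex 3.413 4.04 0.781
vertex 4.352 3.869 0.685
endloop
endfacet
facet normal 0.796 -0.518 0.312
outer loop
vertex 3.952 3.253 0.683
vertex 4.352 3.869 0.685
vertex 3.587 3.92 2.719
endloop
endfacet
facet normal -0.090 0.063 -0.994
outer loop
vertex 4.352 3.869 0.685
vertex 3.413 4.04 0.781
vertex 4.202 4.586 0.744
endloop
endfacet
facet normal 0.924 0.165 0.344
outer loop
vertex 4.352 3.869 0.685
vertex 4.202 4.586 0.744
vertex 3.587 3.92 2.719
endloop
endfacet
facet normal -0.090 0.062 -0.994
outer loop
vertex 4.202 4.586 0.744
vertex 3.413 4.04 0.781
vertex 3.589 4.983 0.824
endloop
endfacet
facet normal 0.532 0.738 0.415
outer loop
vertex 4.202 4.586 0.744
vertex 3.589 4.983 0.824
vertex 3.587 3.92 2.719
endloop
endfacet
facet normal -0.090 0.062 -0.994
outer loop
vertex 3.589 4.983 0.824
vertex 3.413 4.04 0.781
vertex 2.873 4.828 0.879
endloop
endfacet
facet normal -0.150 0.862 0.484
outer loop
vertex 3.589 4.983 0.824
vertex 2.873 4.828 0.879
vertex 3.587 3.92 2.719
endloop
endfacet
facet normal -0.089 0.063 -0.994
outer loop
vertex 2.873 4.828 0.879
vertex 3.413 4.04 0.781
vertex 2.473 4.212 0.876
endloop
endfacet
facet normal -0.722 0.467 0.511
outer loop
vertex 2.873 4.828 0.879
vertex 2.473 4.212 0.876
vertex 3.587 3.92 2.719
endloop
endfacet
facet normal -0.089 0.062 -0.994
outer loop
vertex 2.473 4.212 0.876
vertex 3.413 4.04 0.781
vertex 2.623 3.495 0.818
endloop
endfacet
facet normal -0.850 -0.217 0.480
outer loop
vertex 2.473 4.212 0.876
vertex 2.623 3.495 0.818
vertex 3.587 3.92 2.719
endloop
endfacet
facet normal -0.089 0.062 -0.994
outer loop
vertex 2.623 3.495 0.818
vertex 3.413 4.04 0.781
vertex 3.236 3.098 0.738
endloop
endfacet
facet normal -0.458 -0.789 0.409
outer loop
vertex 2.623 3.495 0.818
vertex 3.236 3.098 0.738
vertex 3.587 3.92 2.719
endloop
endfacet
facet normal -0.090 0.062 -0.994
outer loop
vertex 3.236 3.098 0.738
vertex 3.413 4.04 0.781
vertex 3.952 3.253 0.683
endloop
endfacet
facet normal 0.224 -0.914 0.339
outer loop
vertex 3.236 3.098 0.738
vertex 3.952 3.253 0.683
vertex 3.587 3.92 2.719
endloop
endfacet
facet normal -0.508 0.736 -0.448
outer loop
vertex -1.801 0.757 -0.908
vertex -2.084 0.398 -1.177
vertex -2.188 0.614 -0.704
endloop
endfacet
facet normal 0.303 0.409 0.861
outer loop
vertex -1.801 0.757 -0.908
vertex -2.188 0.614 -0.704
vertex -1.096 -1.038 -0.303
endloop
endfacet
facet normal -0.507 0.737 -0.448
outer loop
vertex -2.188 0.614 -0.704
vertex -2.084 0.398 -1.177
vertex -2.497 0.309 -0.856
endloop
endfacet
facet normal -0.404 -0.046 0.913
outer loop
vertex -2.188 0.614 -0.704
vertex -2.497 0.309 -0.856
vertex -1.096 -1.038 -0.303
endloop
endfacet
facet normal -0.507 0.737 -0.448
outer loop
vertex -2.497 0.309 -0.856
vertex -2.084 0.398 -1.177
vertex -2.495 0.071 -1.25
endloop
endfacet
facet normal -0.717 -0.599 0.358
outer loop
vertex -2.497 0.309 -0.856
vertex -2.495 0.071 -1.25
vertex -1.096 -1.038 -0.303
endloop
endfacet
facet normal -0.506 0.737 -0.448
outer loop
vertex -2.495 0.071 -1.25
vertex -2.084 0.398 -1.177
vertex -2.184 0.079 -1.588
endloop
endfacet
facet normal -0.398 -0.832 -0.386
outer loop
vertex -2.495 0.071 -1.25
vertex -2.184 0.079 -1.588
vertex -1.096 -1.038 -0.303
endloop
endfacet
facet normal -0.506 0.737 -0.449
outer loop
vertex -2.184 0.079 -1.588
vertex -2.084 0.398 -1.177
vertex -1.797 0.327 -1.617
endloop
endfacet
facet normal 0.310 -0.572 -0.759
outer loop
vertex -2.184 0.079 -1.588
vertex -1.797 0.327 -1.617
vertex -1.096 -1.038 -0.303
endloop
endfacet
facet normal -0.507 0.736 -0.449
outer loop
vertex -1.797 0.327 -1.617
vertex -2.084 0.398 -1.177
vertex -1.627 0.629 -1.314
endloop
endfacet
facet normal 0.877 -0.012 -0.480
outer loop
vertex -1.797 0.327 -1.617
vertex -1.627 0.629 -1.314
vertex -1.096 -1.038 -0.303
endloop
endfacet
facet normal -0.507 0.736 -0.449
outer loop
vertex -1.627 0.629 -1.314
vertex -2.084 0.398 -1.177
vertex -1.801 0.757 -0.908
endloop
endfacet
facet normal 0.873 0.424 0.241
outer loop
vertex -1.627 0.629 -1.314
vertex -1.801 0.757 -0.908
vertex -1.096 -1.038 -0.303
endloop
endfacet

endsolid


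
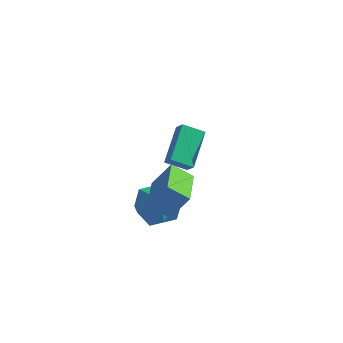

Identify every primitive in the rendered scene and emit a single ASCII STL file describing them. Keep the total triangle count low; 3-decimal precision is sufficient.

solid 
facet normal -0.839 -0.022 0.544
outer loop
vertex 1.97 -4.162 1.423
vertex 1.686 -2.298 1.061
vertex 1.168 -4.528 0.173
endloop
endfacet
facet normal 0.148 -0.971 0.189
outer loop
vertex 2.174 -4.502 -0.481
vertex 1.97 -4.162 1.423
vertex 1.168 -4.528 0.173
endloop
endfacet
facet normal -0.839 -0.022 0.544
outer loop
vertex 1.168 -4.528 0.173
vertex 1.686 -2.298 1.061
vertex 0.884 -2.664 -0.189
endloop
endfacet
facet normal -0.525 -0.239 -0.817
outer loop
vertex 0.884 -2.664 -0.189
vertex 2.174 -4.502 -0.481
vertex 1.168 -4.528 0.173
endloop
endfacet
facet normal 0.525 0.239 0.817
outer loop
vertex 1.97 -4.162 1.423
vertex 2.692 -2.272 0.407
vertex 1.686 -2.298 1.061
endloop
endfacet
facet normal 0.148 -0.971 0.189
outer loop
vertex 2.976 -4.136 0.769
vertex 1.97 -4.162 1.423
vertex 2.174 -4.502 -0.481
endloop
endfacet
facet normal 0.525 0.239 0.817
outer loop
vertex 2.976 -4.136 0.769
vertex 2.692 -2.272 0.407
vertex 1.97 -4.162 1.423
endloop
endfacet
facet normal -0.148 0.971 -0.189
outer loop
vertex 1.686 -2.298 1.061
vertex 2.692 -2.272 0.407
vertex 0.884 -2.664 -0.189
endloop
endfacet
facet normal -0.525 -0.239 -0.817
outer loop
vertex 1.89 -2.638 -0.843
vertex 2.174 -4.502 -0.481
vertex 0.884 -2.664 -0.189
endloop
endfacet
facet normal -0.148 0.971 -0.189
outer loop
vertex 0.884 -2.664 -0.189
vertex 2.692 -2.272 0.407
vertex 1.89 -2.638 -0.843
endloop
endfacet
facet normal 0.839 0.022 -0.544
outer loop
vertex 1.89 -2.638 -0.843
vertex 2.976 -4.136 0.769
vertex 2.174 -4.502 -0.481
endloop
endfacet
facet normal 0.839 0.022 -0.544
outer loop
vertex 2.692 -2.272 0.407
vertex 2.976 -4.136 0.769
vertex 1.89 -2.638 -0.843
endloop
endfacet
facet normal -0.516 -0.473 0.714
outer loop
vertex 0.239 -2.471 -1.035
vertex 0.458 -3.565 -1.601
vertex 1.257 -3.135 -0.739
endloop
endfacet
facet normal -0.206 0.117 0.971
outer loop
vertex 0.239 -2.471 -1.035
vertex 1.257 -3.135 -0.739
vertex 1.337 -1.893 -0.871
endloop
endfacet
facet normal -0.443 0.673 0.592
outer loop
vertex 0.239 -2.471 -1.035
vertex 1.337 -1.893 -0.871
vertex 0.588 -1.556 -1.814
endloop
endfacet
facet normal -0.898 0.428 0.101
outer loop
vertex 0.239 -2.471 -1.035
vertex 0.588 -1.556 -1.814
vertex 0.045 -2.589 -2.266
endloop
endfacet
facet normal -0.944 -0.280 0.176
outer loop
vertex 0.239 -2.471 -1.035
vertex 0.045 -2.589 -2.266
vertex 0.458 -3.565 -1.601
endloop
endfacet
facet normal 0.496 0.060 0.866
outer loop
vertex 1.337 -1.893 -0.871
vertex 1.257 -3.135 -0.739
vertex 2.235 -2.631 -1.334
endloop
endfacet
facet normal -0.004 -0.893 0.450
outer loop
vertex 1.257 -3.135 -0.739
vertex 0.458 -3.565 -1.601
vertex 1.692 -3.664 -1.786
endloop
endfacet
facet normal -0.696 -0.582 -0.422
outer loop
vertex 0.458 -3.565 -1.601
vertex 0.045 -2.589 -2.266
vertex 0.943 -3.327 -2.729
endloop
endfacet
facet normal -0.621 0.564 -0.543
outer loop
vertex 0.045 -2.589 -2.266
vertex 0.588 -1.556 -1.814
vertex 1.023 -2.085 -2.861
endloop
endfacet
facet normal 0.115 0.961 0.252
outer loop
vertex 0.588 -1.556 -1.814
vertex 1.337 -1.893 -0.871
vertex 1.822 -1.655 -1.999
endloop
endfacet
facet normal 0.898 -0.428 -0.101
outer loop
vertex 2.041 -2.749 -2.565
vertex 2.235 -2.631 -1.334
vertex 1.692 -3.664 -1.786
endloop
endfacet
facet normal 0.443 -0.673 -0.592
outer loop
vertex 2.041 -2.749 -2.565
vertex 1.692 -3.664 -1.786
vertex 0.943 -3.327 -2.729
endloop
endfacet
facet normal 0.206 -0.117 -0.971
outer loop
vertex 2.041 -2.749 -2.565
vertex 0.943 -3.327 -2.729
vertex 1.023 -2.085 -2.861
endloop
endfacet
facet normal 0.516 0.473 -0.714
outer loop
vertex 2.041 -2.749 -2.565
vertex 1.023 -2.085 -2.861
vertex 1.822 -1.655 -1.999
endloop
endfacet
facet normal 0.944 0.280 -0.176
outer loop
vertex 2.041 -2.749 -2.565
vertex 1.822 -1.655 -1.999
vertex 2.235 -2.631 -1.334
endloop
endfacet
facet normal 0.621 -0.564 0.543
outer loop
vertex 1.692 -3.664 -1.786
vertex 2.235 -2.631 -1.334
vertex 1.257 -3.135 -0.739
endloop
endfacet
facet normal -0.115 -0.961 -0.252
outer loop
vertex 0.943 -3.327 -2.729
vertex 1.692 -3.664 -1.786
vertex 0.458 -3.565 -1.601
endloop
endfacet
facet normal -0.496 -0.060 -0.866
outer loop
vertex 1.023 -2.085 -2.861
vertex 0.943 -3.327 -2.729
vertex 0.045 -2.589 -2.266
endloop
endfacet
facet normal 0.004 0.893 -0.450
outer loop
vertex 1.822 -1.655 -1.999
vertex 1.023 -2.085 -2.861
vertex 0.588 -1.556 -1.814
endloop
endfacet
facet normal 0.696 0.582 0.422
outer loop
vertex 2.235 -2.631 -1.334
vertex 1.822 -1.655 -1.999
vertex 1.337 -1.893 -0.871
endloop
endfacet
facet normal -0.471 0.403 -0.784
outer loop
vertex 0.62 2.847 -1.595
vertex 1.668 3.044 -2.123
vertex 0.517 0.975 -2.496
endloop
endfacet
facet normal -0.881 -0.165 0.443
outer loop
vertex 0.912 0.636 -1.837
vertex 0.62 2.847 -1.595
vertex 0.517 0.975 -2.496
endloop
endfacet
facet normal -0.471 0.403 -0.785
outer loop
vertex 0.517 0.975 -2.496
vertex 1.668 3.044 -2.123
vertex 1.565 1.171 -3.024
endloop
endfacet
facet normal -0.050 -0.900 -0.433
outer loop
vertex 1.565 1.171 -3.024
vertex 0.912 0.636 -1.837
vertex 0.517 0.975 -2.496
endloop
endfacet
facet normal 0.049 0.900 0.433
outer loop
vertex 0.62 2.847 -1.595
vertex 2.063 2.705 -1.464
vertex 1.668 3.044 -2.123
endloop
endfacet
facet normal -0.881 -0.165 0.443
outer loop
vertex 1.015 2.509 -0.936
vertex 0.62 2.847 -1.595
vertex 0.912 0.636 -1.837
endloop
endfacet
facet normal 0.049 0.900 0.432
outer loop
vertex 1.015 2.509 -0.936
vertex 2.063 2.705 -1.464
vertex 0.62 2.847 -1.595
endloop
endfacet
facet normal 0.881 0.165 -0.443
outer loop
vertex 1.668 3.044 -2.123
vertex 2.063 2.705 -1.464
vertex 1.565 1.171 -3.024
endloop
endfacet
facet normal -0.049 -0.900 -0.433
outer loop
vertex 1.96 0.833 -2.365
vertex 0.912 0.636 -1.837
vertex 1.565 1.171 -3.024
endloop
endfacet
facet normal 0.881 0.165 -0.443
outer loop
vertex 1.565 1.171 -3.024
vertex 2.063 2.705 -1.464
vertex 1.96 0.833 -2.365
endloop
endfacet
facet normal 0.471 -0.403 0.785
outer loop
vertex 1.96 0.833 -2.365
vertex 1.015 2.509 -0.936
vertex 0.912 0.636 -1.837
endloop
endfacet
facet normal 0.471 -0.404 0.785
outer loop
vertex 2.063 2.705 -1.464
vertex 1.015 2.509 -0.936
vertex 1.96 0.833 -2.365
endloop
endfacet

endsolid


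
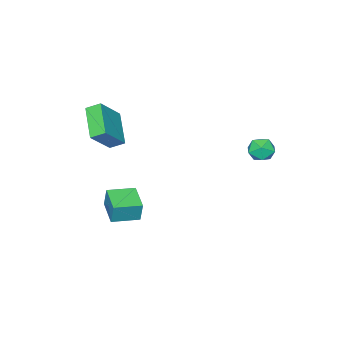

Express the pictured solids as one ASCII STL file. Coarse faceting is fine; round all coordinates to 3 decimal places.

solid 
facet normal -0.850 0.522 -0.075
outer loop
vertex 1.667 -2.836 -1.52
vertex 2.515 -1.498 -1.809
vertex 1.628 -3.072 -2.727
endloop
endfacet
facet normal -0.527 -0.831 0.179
outer loop
vertex 2.945 -3.882 -2.611
vertex 1.667 -2.836 -1.52
vertex 1.628 -3.072 -2.727
endloop
endfacet
facet normal -0.850 0.522 -0.075
outer loop
vertex 1.628 -3.072 -2.727
vertex 2.515 -1.498 -1.809
vertex 2.476 -1.734 -3.016
endloop
endfacet
facet normal -0.032 -0.192 -0.981
outer loop
vertex 2.476 -1.734 -3.016
vertex 2.945 -3.882 -2.611
vertex 1.628 -3.072 -2.727
endloop
endfacet
facet normal 0.032 0.192 0.981
outer loop
vertex 1.667 -2.836 -1.52
vertex 3.832 -2.308 -1.693
vertex 2.515 -1.498 -1.809
endloop
endfacet
facet normal -0.527 -0.831 0.179
outer loop
vertex 2.984 -3.646 -1.404
vertex 1.667 -2.836 -1.52
vertex 2.945 -3.882 -2.611
endloop
endfacet
facet normal 0.032 0.192 0.981
outer loop
vertex 2.984 -3.646 -1.404
vertex 3.832 -2.308 -1.693
vertex 1.667 -2.836 -1.52
endloop
endfacet
facet normal 0.527 0.831 -0.179
outer loop
vertex 2.515 -1.498 -1.809
vertex 3.832 -2.308 -1.693
vertex 2.476 -1.734 -3.016
endloop
endfacet
facet normal -0.032 -0.192 -0.981
outer loop
vertex 3.793 -2.544 -2.9
vertex 2.945 -3.882 -2.611
vertex 2.476 -1.734 -3.016
endloop
endfacet
facet normal 0.527 0.831 -0.179
outer loop
vertex 2.476 -1.734 -3.016
vertex 3.832 -2.308 -1.693
vertex 3.793 -2.544 -2.9
endloop
endfacet
facet normal 0.850 -0.522 0.075
outer loop
vertex 3.793 -2.544 -2.9
vertex 2.984 -3.646 -1.404
vertex 2.945 -3.882 -2.611
endloop
endfacet
facet normal 0.850 -0.522 0.075
outer loop
vertex 3.832 -2.308 -1.693
vertex 2.984 -3.646 -1.404
vertex 3.793 -2.544 -2.9
endloop
endfacet
facet normal -0.697 -0.002 -0.717
outer loop
vertex 1.975 -4.684 3.119
vertex 1.533 -4.027 3.547
vertex 3.068 -3.256 2.054
endloop
endfacet
facet normal 0.491 -0.730 -0.475
outer loop
vertex 4.427 -3.253 3.453
vertex 1.975 -4.684 3.119
vertex 3.068 -3.256 2.054
endloop
endfacet
facet normal -0.697 -0.002 -0.717
outer loop
vertex 3.068 -3.256 2.054
vertex 1.533 -4.027 3.547
vertex 2.626 -2.599 2.482
endloop
endfacet
facet normal 0.523 0.684 -0.509
outer loop
vertex 2.626 -2.599 2.482
vertex 4.427 -3.253 3.453
vertex 3.068 -3.256 2.054
endloop
endfacet
facet normal -0.523 -0.684 0.509
outer loop
vertex 1.975 -4.684 3.119
vertex 2.892 -4.024 4.946
vertex 1.533 -4.027 3.547
endloop
endfacet
facet normal 0.491 -0.730 -0.475
outer loop
vertex 3.334 -4.681 4.518
vertex 1.975 -4.684 3.119
vertex 4.427 -3.253 3.453
endloop
endfacet
facet normal -0.523 -0.684 0.509
outer loop
vertex 3.334 -4.681 4.518
vertex 2.892 -4.024 4.946
vertex 1.975 -4.684 3.119
endloop
endfacet
facet normal -0.491 0.730 0.475
outer loop
vertex 1.533 -4.027 3.547
vertex 2.892 -4.024 4.946
vertex 2.626 -2.599 2.482
endloop
endfacet
facet normal 0.523 0.684 -0.509
outer loop
vertex 3.985 -2.596 3.881
vertex 4.427 -3.253 3.453
vertex 2.626 -2.599 2.482
endloop
endfacet
facet normal -0.491 0.730 0.475
outer loop
vertex 2.626 -2.599 2.482
vertex 2.892 -4.024 4.946
vertex 3.985 -2.596 3.881
endloop
endfacet
facet normal 0.697 0.002 0.717
outer loop
vertex 3.985 -2.596 3.881
vertex 3.334 -4.681 4.518
vertex 4.427 -3.253 3.453
endloop
endfacet
facet normal 0.697 0.002 0.717
outer loop
vertex 2.892 -4.024 4.946
vertex 3.334 -4.681 4.518
vertex 3.985 -2.596 3.881
endloop
endfacet
facet normal -0.028 0.712 0.702
outer loop
vertex -1.501 3.795 2.741
vertex -1.676 3.229 3.308
vertex -0.895 3.419 3.146
endloop
endfacet
facet normal 0.428 0.885 0.181
outer loop
vertex -1.501 3.795 2.741
vertex -0.895 3.419 3.146
vertex -0.828 3.552 2.339
endloop
endfacet
facet normal 0.066 0.899 -0.434
outer loop
vertex -1.501 3.795 2.741
vertex -0.828 3.552 2.339
vertex -1.569 3.444 2.003
endloop
endfacet
facet normal -0.615 0.733 -0.292
outer loop
vertex -1.501 3.795 2.741
vertex -1.569 3.444 2.003
vertex -2.092 3.244 2.602
endloop
endfacet
facet normal -0.672 0.617 0.409
outer loop
vertex -1.501 3.795 2.741
vertex -2.092 3.244 2.602
vertex -1.676 3.229 3.308
endloop
endfacet
facet normal 0.919 0.369 0.137
outer loop
vertex -0.828 3.552 2.339
vertex -0.895 3.419 3.146
vertex -0.588 2.836 2.658
endloop
endfacet
facet normal 0.182 0.089 0.979
outer loop
vertex -0.895 3.419 3.146
vertex -1.676 3.229 3.308
vertex -1.111 2.636 3.257
endloop
endfacet
facet normal -0.860 -0.063 0.506
outer loop
vertex -1.676 3.229 3.308
vertex -2.092 3.244 2.602
vertex -1.852 2.528 2.921
endloop
endfacet
facet normal -0.768 0.123 -0.629
outer loop
vertex -2.092 3.244 2.602
vertex -1.569 3.444 2.003
vertex -1.785 2.661 2.114
endloop
endfacet
facet normal 0.332 0.391 -0.859
outer loop
vertex -1.569 3.444 2.003
vertex -0.828 3.552 2.339
vertex -1.004 2.851 1.952
endloop
endfacet
facet normal 0.615 -0.733 0.292
outer loop
vertex -1.179 2.285 2.519
vertex -0.588 2.836 2.658
vertex -1.111 2.636 3.257
endloop
endfacet
facet normal -0.066 -0.899 0.434
outer loop
vertex -1.179 2.285 2.519
vertex -1.111 2.636 3.257
vertex -1.852 2.528 2.921
endloop
endfacet
facet normal -0.428 -0.885 -0.181
outer loop
vertex -1.179 2.285 2.519
vertex -1.852 2.528 2.921
vertex -1.785 2.661 2.114
endloop
endfacet
facet normal 0.028 -0.712 -0.702
outer loop
vertex -1.179 2.285 2.519
vertex -1.785 2.661 2.114
vertex -1.004 2.851 1.952
endloop
endfacet
facet normal 0.672 -0.617 -0.409
outer loop
vertex -1.179 2.285 2.519
vertex -1.004 2.851 1.952
vertex -0.588 2.836 2.658
endloop
endfacet
facet normal 0.768 -0.123 0.629
outer loop
vertex -1.111 2.636 3.257
vertex -0.588 2.836 2.658
vertex -0.895 3.419 3.146
endloop
endfacet
facet normal -0.332 -0.391 0.859
outer loop
vertex -1.852 2.528 2.921
vertex -1.111 2.636 3.257
vertex -1.676 3.229 3.308
endloop
endfacet
facet normal -0.919 -0.369 -0.137
outer loop
vertex -1.785 2.661 2.114
vertex -1.852 2.528 2.921
vertex -2.092 3.244 2.602
endloop
endfacet
facet normal -0.182 -0.089 -0.979
outer loop
vertex -1.004 2.851 1.952
vertex -1.785 2.661 2.114
vertex -1.569 3.444 2.003
endloop
endfacet
facet normal 0.860 0.063 -0.506
outer loop
vertex -0.588 2.836 2.658
vertex -1.004 2.851 1.952
vertex -0.828 3.552 2.339
endloop
endfacet

endsolid


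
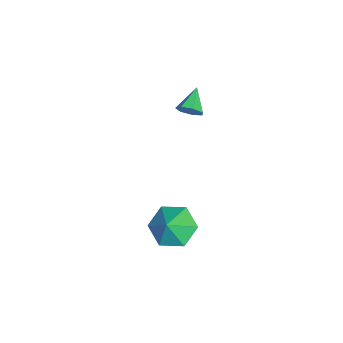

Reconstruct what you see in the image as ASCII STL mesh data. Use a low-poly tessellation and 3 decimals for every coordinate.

solid 
facet normal 0.864 -0.159 -0.478
outer loop
vertex 0.29 -0.412 2.014
vertex 0.008 -0.58 1.56
vertex 0.178 -0.063 1.695
endloop
endfacet
facet normal 0.056 0.683 0.728
outer loop
vertex 0.29 -0.412 2.014
vertex 0.178 -0.063 1.695
vertex -0.968 -0.4 2.1
endloop
endfacet
facet normal 0.864 -0.160 -0.477
outer loop
vertex 0.178 -0.063 1.695
vertex 0.008 -0.58 1.56
vertex -0.062 -0.104 1.274
endloop
endfacet
facet normal -0.263 0.963 0.056
outer loop
vertex 0.178 -0.063 1.695
vertex -0.062 -0.104 1.274
vertex -0.968 -0.4 2.1
endloop
endfacet
facet normal 0.864 -0.160 -0.478
outer loop
vertex -0.062 -0.104 1.274
vertex 0.008 -0.58 1.56
vertex -0.249 -0.502 1.069
endloop
endfacet
facet normal -0.649 0.567 -0.508
outer loop
vertex -0.062 -0.104 1.274
vertex -0.249 -0.502 1.069
vertex -0.968 -0.4 2.1
endloop
endfacet
facet normal 0.864 -0.158 -0.477
outer loop
vertex -0.249 -0.502 1.069
vertex 0.008 -0.58 1.56
vertex -0.242 -0.96 1.233
endloop
endfacet
facet normal -0.812 -0.208 -0.546
outer loop
vertex -0.249 -0.502 1.069
vertex -0.242 -0.96 1.233
vertex -0.968 -0.4 2.1
endloop
endfacet
facet normal 0.865 -0.159 -0.476
outer loop
vertex -0.242 -0.96 1.233
vertex 0.008 -0.58 1.56
vertex -0.047 -1.131 1.644
endloop
endfacet
facet normal -0.629 -0.777 -0.025
outer loop
vertex -0.242 -0.96 1.233
vertex -0.047 -1.131 1.644
vertex -0.968 -0.4 2.1
endloop
endfacet
facet normal 0.864 -0.159 -0.478
outer loop
vertex -0.047 -1.131 1.644
vertex 0.008 -0.58 1.56
vertex 0.19 -0.887 1.991
endloop
endfacet
facet normal -0.237 -0.711 0.662
outer loop
vertex -0.047 -1.131 1.644
vertex 0.19 -0.887 1.991
vertex -0.968 -0.4 2.1
endloop
endfacet
facet normal 0.864 -0.159 -0.478
outer loop
vertex 0.19 -0.887 1.991
vertex 0.008 -0.58 1.56
vertex 0.29 -0.412 2.014
endloop
endfacet
facet normal 0.067 -0.062 0.996
outer loop
vertex 0.19 -0.887 1.991
vertex 0.29 -0.412 2.014
vertex -0.968 -0.4 2.1
endloop
endfacet
facet normal -0.603 0.145 -0.784
outer loop
vertex 2.823 -1.455 -4.32
vertex 2.17 -0.998 -3.733
vertex 2.881 -0.476 -4.183
endloop
endfacet
facet normal 0.998 -0.058 -0.007
outer loop
vertex 2.823 -1.455 -4.32
vertex 2.881 -0.476 -4.183
vertex 2.85 -1.162 -2.847
endloop
endfacet
facet normal -0.603 0.145 -0.784
outer loop
vertex 2.881 -0.476 -4.183
vertex 2.17 -0.998 -3.733
vertex 2.228 -0.019 -3.596
endloop
endfacet
facet normal 0.722 0.609 0.329
outer loop
vertex 2.881 -0.476 -4.183
vertex 2.228 -0.019 -3.596
vertex 2.85 -1.162 -2.847
endloop
endfacet
facet normal -0.602 0.146 -0.785
outer loop
vertex 2.228 -0.019 -3.596
vertex 2.17 -0.998 -3.733
vertex 1.516 -0.54 -3.147
endloop
endfacet
facet normal 0.088 0.579 0.811
outer loop
vertex 2.228 -0.019 -3.596
vertex 1.516 -0.54 -3.147
vertex 2.85 -1.162 -2.847
endloop
endfacet
facet normal -0.602 0.146 -0.785
outer loop
vertex 1.516 -0.54 -3.147
vertex 2.17 -0.998 -3.733
vertex 1.458 -1.519 -3.284
endloop
endfacet
facet normal -0.270 -0.118 0.956
outer loop
vertex 1.516 -0.54 -3.147
vertex 1.458 -1.519 -3.284
vertex 2.85 -1.162 -2.847
endloop
endfacet
facet normal -0.602 0.147 -0.785
outer loop
vertex 1.458 -1.519 -3.284
vertex 2.17 -0.998 -3.733
vertex 2.111 -1.976 -3.871
endloop
endfacet
facet normal 0.007 -0.785 0.619
outer loop
vertex 1.458 -1.519 -3.284
vertex 2.111 -1.976 -3.871
vertex 2.85 -1.162 -2.847
endloop
endfacet
facet normal -0.602 0.147 -0.785
outer loop
vertex 2.111 -1.976 -3.871
vertex 2.17 -0.998 -3.733
vertex 2.823 -1.455 -4.32
endloop
endfacet
facet normal 0.640 -0.756 0.139
outer loop
vertex 2.111 -1.976 -3.871
vertex 2.823 -1.455 -4.32
vertex 2.85 -1.162 -2.847
endloop
endfacet

endsolid


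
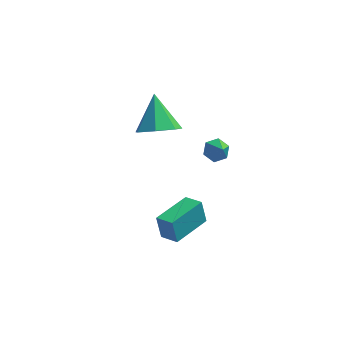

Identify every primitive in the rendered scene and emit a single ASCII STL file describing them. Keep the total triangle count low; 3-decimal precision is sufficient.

solid 
facet normal 0.201 -0.649 -0.733
outer loop
vertex 1.661 1.814 -0.489
vertex 0.818 2.2 -1.062
vertex 1.856 2.533 -1.072
endloop
endfacet
facet normal 0.767 0.265 0.584
outer loop
vertex 1.661 1.814 -0.489
vertex 1.856 2.533 -1.072
vertex 0.422 3.48 0.382
endloop
endfacet
facet normal 0.201 -0.650 -0.733
outer loop
vertex 1.856 2.533 -1.072
vertex 0.818 2.2 -1.062
vertex 1.27 3.001 -1.648
endloop
endfacet
facet normal 0.589 0.806 0.056
outer loop
vertex 1.856 2.533 -1.072
vertex 1.27 3.001 -1.648
vertex 0.422 3.48 0.382
endloop
endfacet
facet normal 0.201 -0.650 -0.733
outer loop
vertex 1.27 3.001 -1.648
vertex 0.818 2.2 -1.062
vertex 0.344 2.867 -1.783
endloop
endfacet
facet normal -0.100 0.958 -0.268
outer loop
vertex 1.27 3.001 -1.648
vertex 0.344 2.867 -1.783
vertex 0.422 3.48 0.382
endloop
endfacet
facet normal 0.201 -0.649 -0.733
outer loop
vertex 0.344 2.867 -1.783
vertex 0.818 2.2 -1.062
vertex -0.225 2.23 -1.375
endloop
endfacet
facet normal -0.782 0.607 -0.144
outer loop
vertex 0.344 2.867 -1.783
vertex -0.225 2.23 -1.375
vertex 0.422 3.48 0.382
endloop
endfacet
facet normal 0.201 -0.649 -0.733
outer loop
vertex -0.225 2.23 -1.375
vertex 0.818 2.2 -1.062
vertex -0.009 1.571 -0.732
endloop
endfacet
facet normal -0.942 0.018 0.334
outer loop
vertex -0.225 2.23 -1.375
vertex -0.009 1.571 -0.732
vertex 0.422 3.48 0.382
endloop
endfacet
facet normal 0.201 -0.649 -0.734
outer loop
vertex -0.009 1.571 -0.732
vertex 0.818 2.2 -1.062
vertex 0.831 1.386 -0.338
endloop
endfacet
facet normal -0.460 -0.368 0.808
outer loop
vertex -0.009 1.571 -0.732
vertex 0.831 1.386 -0.338
vertex 0.422 3.48 0.382
endloop
endfacet
facet normal 0.201 -0.649 -0.734
outer loop
vertex 0.831 1.386 -0.338
vertex 0.818 2.2 -1.062
vertex 1.661 1.814 -0.489
endloop
endfacet
facet normal 0.300 -0.257 0.919
outer loop
vertex 0.831 1.386 -0.338
vertex 1.661 1.814 -0.489
vertex 0.422 3.48 0.382
endloop
endfacet
facet normal -0.521 -0.853 0.025
outer loop
vertex 2.393 -3.691 -1.678
vertex 1.631 -3.233 -1.913
vertex 2.636 -3.872 -2.819
endloop
endfacet
facet normal 0.829 -0.497 0.255
outer loop
vertex 3.649 -2.207 -2.867
vertex 2.393 -3.691 -1.678
vertex 2.636 -3.872 -2.819
endloop
endfacet
facet normal -0.520 -0.854 0.025
outer loop
vertex 2.636 -3.872 -2.819
vertex 1.631 -3.233 -1.913
vertex 1.873 -3.414 -3.053
endloop
endfacet
facet normal 0.205 -0.153 -0.967
outer loop
vertex 1.873 -3.414 -3.053
vertex 3.649 -2.207 -2.867
vertex 2.636 -3.872 -2.819
endloop
endfacet
facet normal -0.206 0.153 0.966
outer loop
vertex 2.393 -3.691 -1.678
vertex 2.644 -1.568 -1.961
vertex 1.631 -3.233 -1.913
endloop
endfacet
facet normal 0.829 -0.497 0.255
outer loop
vertex 3.407 -2.026 -1.727
vertex 2.393 -3.691 -1.678
vertex 3.649 -2.207 -2.867
endloop
endfacet
facet normal -0.205 0.153 0.967
outer loop
vertex 3.407 -2.026 -1.727
vertex 2.644 -1.568 -1.961
vertex 2.393 -3.691 -1.678
endloop
endfacet
facet normal -0.829 0.497 -0.255
outer loop
vertex 1.631 -3.233 -1.913
vertex 2.644 -1.568 -1.961
vertex 1.873 -3.414 -3.053
endloop
endfacet
facet normal 0.206 -0.154 -0.966
outer loop
vertex 2.887 -1.749 -3.102
vertex 3.649 -2.207 -2.867
vertex 1.873 -3.414 -3.053
endloop
endfacet
facet normal -0.829 0.497 -0.255
outer loop
vertex 1.873 -3.414 -3.053
vertex 2.644 -1.568 -1.961
vertex 2.887 -1.749 -3.102
endloop
endfacet
facet normal 0.521 0.853 -0.025
outer loop
vertex 2.887 -1.749 -3.102
vertex 3.407 -2.026 -1.727
vertex 3.649 -2.207 -2.867
endloop
endfacet
facet normal 0.520 0.854 -0.025
outer loop
vertex 2.644 -1.568 -1.961
vertex 3.407 -2.026 -1.727
vertex 2.887 -1.749 -3.102
endloop
endfacet
facet normal -0.350 0.628 -0.695
outer loop
vertex 4.21 0.043 -0.475
vertex 3.721 0.169 -0.115
vertex 4.237 0.509 -0.068
endloop
endfacet
facet normal 0.994 -0.101 0.049
outer loop
vertex 4.21 0.043 -0.475
vertex 4.237 0.509 -0.068
vertex 4.099 -0.509 0.635
endloop
endfacet
facet normal -0.351 0.628 -0.695
outer loop
vertex 4.237 0.509 -0.068
vertex 3.721 0.169 -0.115
vertex 3.749 0.636 0.293
endloop
endfacet
facet normal 0.611 0.392 0.688
outer loop
vertex 4.237 0.509 -0.068
vertex 3.749 0.636 0.293
vertex 4.099 -0.509 0.635
endloop
endfacet
facet normal -0.349 0.628 -0.695
outer loop
vertex 3.749 0.636 0.293
vertex 3.721 0.169 -0.115
vertex 3.233 0.296 0.245
endloop
endfacet
facet normal -0.229 0.214 0.950
outer loop
vertex 3.749 0.636 0.293
vertex 3.233 0.296 0.245
vertex 4.099 -0.509 0.635
endloop
endfacet
facet normal -0.349 0.629 -0.695
outer loop
vertex 3.233 0.296 0.245
vertex 3.721 0.169 -0.115
vertex 3.205 -0.17 -0.163
endloop
endfacet
facet normal -0.682 -0.458 0.570
outer loop
vertex 3.233 0.296 0.245
vertex 3.205 -0.17 -0.163
vertex 4.099 -0.509 0.635
endloop
endfacet
facet normal -0.349 0.629 -0.695
outer loop
vertex 3.205 -0.17 -0.163
vertex 3.721 0.169 -0.115
vertex 3.693 -0.297 -0.523
endloop
endfacet
facet normal -0.299 -0.952 -0.069
outer loop
vertex 3.205 -0.17 -0.163
vertex 3.693 -0.297 -0.523
vertex 4.099 -0.509 0.635
endloop
endfacet
facet normal -0.349 0.629 -0.695
outer loop
vertex 3.693 -0.297 -0.523
vertex 3.721 0.169 -0.115
vertex 4.21 0.043 -0.475
endloop
endfacet
facet normal 0.540 -0.774 -0.331
outer loop
vertex 3.693 -0.297 -0.523
vertex 4.21 0.043 -0.475
vertex 4.099 -0.509 0.635
endloop
endfacet

endsolid
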